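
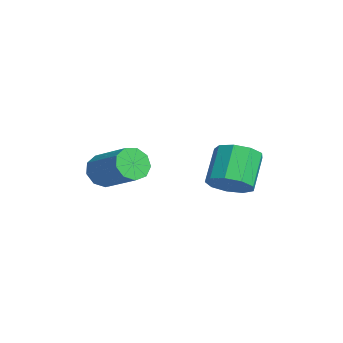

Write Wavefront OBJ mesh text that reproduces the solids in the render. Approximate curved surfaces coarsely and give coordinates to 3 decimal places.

v -4.143 -4.175 -3.574
v -3.587 -4.694 -4.036
v -1.881 -3.764 -3.028
v -2.437 -3.245 -2.566
v -3.69 -4.177 -4.34
v -1.983 -3.246 -3.332
v -4.005 -3.659 -4.285
v -2.298 -2.728 -3.277
v -4.385 -3.382 -3.898
v -2.678 -2.451 -2.89
v -4.651 -3.477 -3.359
v -2.945 -2.546 -2.351
v -4.68 -3.898 -2.921
v -2.974 -2.968 -1.912
v -4.458 -4.45 -2.788
v -2.751 -3.519 -1.78
v -4.089 -4.872 -3.023
v -2.382 -3.941 -2.015
v -3.745 -4.969 -3.516
v -2.038 -4.038 -2.508
v -0.316 0.298 -3.28
v 0.518 0.567 -2.739
v -0.59 1.231 -1.359
v -1.424 0.962 -1.9
v 0.319 1.1 -3.155
v -0.789 1.763 -1.776
v -0.177 1.257 -3.63
v -1.286 1.921 -2.25
v -0.738 0.966 -3.94
v -1.847 1.629 -2.561
v -1.102 0.362 -3.942
v -2.21 1.026 -2.563
v -1.097 -0.271 -3.634
v -2.206 0.392 -2.255
v -0.727 -0.638 -3.16
v -1.836 0.025 -1.781
v -0.164 -0.567 -2.742
v -1.273 0.096 -1.363
v 0.327 -0.091 -2.576
v -0.781 0.572 -1.196
f 2 1 5
f 2 5 3
f 3 5 6
f 3 6 4
f 5 1 7
f 5 7 6
f 6 7 8
f 6 8 4
f 7 1 9
f 7 9 8
f 8 9 10
f 8 10 4
f 9 1 11
f 9 11 10
f 10 11 12
f 10 12 4
f 11 1 13
f 11 13 12
f 12 13 14
f 12 14 4
f 13 1 15
f 13 15 14
f 14 15 16
f 14 16 4
f 15 1 17
f 15 17 16
f 16 17 18
f 16 18 4
f 17 1 19
f 17 19 18
f 18 19 20
f 18 20 4
f 19 1 2
f 19 2 20
f 20 2 3
f 20 3 4
f 22 21 25
f 22 25 23
f 23 25 26
f 23 26 24
f 25 21 27
f 25 27 26
f 26 27 28
f 26 28 24
f 27 21 29
f 27 29 28
f 28 29 30
f 28 30 24
f 29 21 31
f 29 31 30
f 30 31 32
f 30 32 24
f 31 21 33
f 31 33 32
f 32 33 34
f 32 34 24
f 33 21 35
f 33 35 34
f 34 35 36
f 34 36 24
f 35 21 37
f 35 37 36
f 36 37 38
f 36 38 24
f 37 21 39
f 37 39 38
f 38 39 40
f 38 40 24
f 39 21 22
f 39 22 40
f 40 22 23
f 40 23 24



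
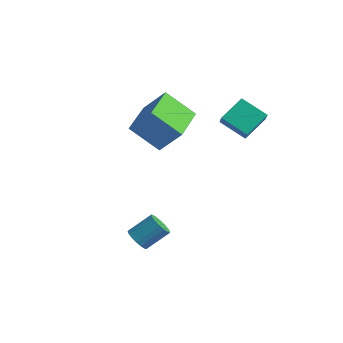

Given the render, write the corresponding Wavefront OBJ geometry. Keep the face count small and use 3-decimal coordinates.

v 3.092 2.562 2.061
v 1.865 2.393 2.715
v 3.301 3.746 2.759
v 2.074 3.577 3.413
v 3.486 2.123 2.687
v 2.259 1.954 3.341
v 3.695 3.307 3.385
v 2.468 3.138 4.039
v -1.152 -0.034 2.377
v -0.168 0.259 3.591
v -1.828 1.857 2.469
v -0.844 2.149 3.683
v 0.104 0.471 1.237
v 1.088 0.763 2.451
v -0.572 2.361 1.329
v 0.412 2.654 2.543
v 0.956 -2.2 -2.618
v 1.5 -2.423 -2.779
v 2.088 -1.564 -1.984
v 1.544 -1.34 -1.822
v 1.459 -2.226 -2.961
v 2.047 -1.367 -2.166
v 1.318 -2.024 -3.076
v 1.906 -1.165 -2.281
v 1.106 -1.856 -3.099
v 1.694 -0.997 -2.304
v 0.864 -1.757 -3.027
v 1.452 -0.898 -2.232
v 0.64 -1.745 -2.874
v 1.228 -0.886 -2.079
v 0.478 -1.824 -2.67
v 1.066 -0.965 -1.875
v 0.412 -1.976 -2.456
v 1 -1.117 -1.661
v 0.453 -2.173 -2.274
v 1.041 -1.314 -1.479
v 0.594 -2.375 -2.159
v 1.182 -1.516 -1.364
v 0.806 -2.543 -2.136
v 1.394 -1.684 -1.341
v 1.048 -2.642 -2.208
v 1.636 -1.783 -1.413
v 1.272 -2.654 -2.361
v 1.86 -1.795 -1.566
v 1.434 -2.575 -2.565
v 2.022 -1.716 -1.77
f 2 4 1
f 5 2 1
f 1 4 3
f 3 5 1
f 2 8 4
f 6 2 5
f 6 8 2
f 4 8 3
f 7 5 3
f 3 8 7
f 7 6 5
f 8 6 7
f 10 12 9
f 13 10 9
f 9 12 11
f 11 13 9
f 10 16 12
f 14 10 13
f 14 16 10
f 12 16 11
f 15 13 11
f 11 16 15
f 15 14 13
f 16 14 15
f 18 17 21
f 18 21 19
f 19 21 22
f 19 22 20
f 21 17 23
f 21 23 22
f 22 23 24
f 22 24 20
f 23 17 25
f 23 25 24
f 24 25 26
f 24 26 20
f 25 17 27
f 25 27 26
f 26 27 28
f 26 28 20
f 27 17 29
f 27 29 28
f 28 29 30
f 28 30 20
f 29 17 31
f 29 31 30
f 30 31 32
f 30 32 20
f 31 17 33
f 31 33 32
f 32 33 34
f 32 34 20
f 33 17 35
f 33 35 34
f 34 35 36
f 34 36 20
f 35 17 37
f 35 37 36
f 36 37 38
f 36 38 20
f 37 17 39
f 37 39 38
f 38 39 40
f 38 40 20
f 39 17 41
f 39 41 40
f 40 41 42
f 40 42 20
f 41 17 43
f 41 43 42
f 42 43 44
f 42 44 20
f 43 17 45
f 43 45 44
f 44 45 46
f 44 46 20
f 45 17 18
f 45 18 46
f 46 18 19
f 46 19 20



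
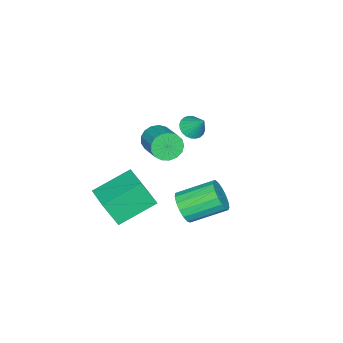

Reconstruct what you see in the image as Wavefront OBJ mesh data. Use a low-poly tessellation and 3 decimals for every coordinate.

v 0.463 -3.277 3
v 0.876 -3.315 2.424
v 1.81 -2.261 3.023
v 1.397 -2.223 3.6
v 0.651 -3.072 2.347
v 1.585 -2.018 2.946
v 0.384 -2.876 2.42
v 1.317 -1.822 3.019
v 0.134 -2.772 2.625
v 1.067 -1.718 3.225
v -0.04 -2.784 2.917
v 0.893 -1.73 3.516
v -0.099 -2.908 3.228
v 0.834 -1.854 3.827
v -0.029 -3.117 3.486
v 0.904 -2.063 4.085
v 0.154 -3.363 3.634
v 1.087 -2.309 4.233
v 0.408 -3.589 3.636
v 1.341 -2.535 4.235
v 0.674 -3.743 3.492
v 1.607 -2.689 4.092
v 0.892 -3.791 3.236
v 1.826 -2.737 3.836
v 1.012 -3.721 2.926
v 1.946 -2.667 3.525
v 1.007 -3.549 2.633
v 1.94 -2.495 3.232
v 2.865 -4.228 -0.365
v 3.131 -4.833 0.892
v 1.453 -3.212 0.423
v 1.719 -3.817 1.68
v 3.841 -3.123 -0.04
v 4.107 -3.728 1.217
v 2.429 -2.107 0.748
v 2.695 -2.712 2.005
v 1.298 -1.539 -0.164
v 1.777 -1.583 0.476
v 0.901 -0.265 1.223
v 0.422 -0.221 0.584
v 1.954 -1.334 0.245
v 1.079 -0.016 0.992
v 1.982 -1.133 -0.079
v 1.106 0.186 0.668
v 1.852 -1.024 -0.422
v 0.977 0.294 0.325
v 1.596 -1.033 -0.707
v 0.72 0.285 0.04
v 1.271 -1.158 -0.867
v 0.395 0.16 -0.12
v 0.953 -1.371 -0.865
v 0.077 -0.053 -0.118
v 0.713 -1.622 -0.703
v -0.163 -0.304 0.044
v 0.608 -1.854 -0.418
v -0.268 -0.536 0.329
v 0.66 -2.014 -0.074
v -0.216 -0.696 0.673
v 0.859 -2.065 0.25
v -0.017 -0.747 0.997
v 1.158 -1.996 0.478
v 0.282 -0.678 1.225
v 1.489 -1.822 0.56
v 0.613 -0.504 1.307
v -2.279 -3.138 1.852
v -1.678 -3.289 1.836
v -2.081 -2.442 2.708
v -1.683 -3.1 1.684
v -1.779 -2.918 1.558
v -1.951 -2.768 1.477
v -2.173 -2.676 1.452
v -2.412 -2.653 1.489
v -2.629 -2.704 1.581
v -2.794 -2.821 1.714
v -2.88 -2.987 1.868
v -2.874 -3.175 2.02
v -2.778 -3.358 2.146
v -2.606 -3.507 2.228
v -2.384 -3.6 2.252
v -2.146 -3.622 2.215
v -1.928 -3.571 2.123
v -1.764 -3.454 1.99
f 2 1 5
f 2 5 3
f 3 5 6
f 3 6 4
f 5 1 7
f 5 7 6
f 6 7 8
f 6 8 4
f 7 1 9
f 7 9 8
f 8 9 10
f 8 10 4
f 9 1 11
f 9 11 10
f 10 11 12
f 10 12 4
f 11 1 13
f 11 13 12
f 12 13 14
f 12 14 4
f 13 1 15
f 13 15 14
f 14 15 16
f 14 16 4
f 15 1 17
f 15 17 16
f 16 17 18
f 16 18 4
f 17 1 19
f 17 19 18
f 18 19 20
f 18 20 4
f 19 1 21
f 19 21 20
f 20 21 22
f 20 22 4
f 21 1 23
f 21 23 22
f 22 23 24
f 22 24 4
f 23 1 25
f 23 25 24
f 24 25 26
f 24 26 4
f 25 1 27
f 25 27 26
f 26 27 28
f 26 28 4
f 27 1 2
f 27 2 28
f 28 2 3
f 28 3 4
f 30 32 29
f 33 30 29
f 29 32 31
f 31 33 29
f 30 36 32
f 34 30 33
f 34 36 30
f 32 36 31
f 35 33 31
f 31 36 35
f 35 34 33
f 36 34 35
f 38 37 41
f 38 41 39
f 39 41 42
f 39 42 40
f 41 37 43
f 41 43 42
f 42 43 44
f 42 44 40
f 43 37 45
f 43 45 44
f 44 45 46
f 44 46 40
f 45 37 47
f 45 47 46
f 46 47 48
f 46 48 40
f 47 37 49
f 47 49 48
f 48 49 50
f 48 50 40
f 49 37 51
f 49 51 50
f 50 51 52
f 50 52 40
f 51 37 53
f 51 53 52
f 52 53 54
f 52 54 40
f 53 37 55
f 53 55 54
f 54 55 56
f 54 56 40
f 55 37 57
f 55 57 56
f 56 57 58
f 56 58 40
f 57 37 59
f 57 59 58
f 58 59 60
f 58 60 40
f 59 37 61
f 59 61 60
f 60 61 62
f 60 62 40
f 61 37 63
f 61 63 62
f 62 63 64
f 62 64 40
f 63 37 38
f 63 38 64
f 64 38 39
f 64 39 40
f 66 65 68
f 66 68 67
f 68 65 69
f 68 69 67
f 69 65 70
f 69 70 67
f 70 65 71
f 70 71 67
f 71 65 72
f 71 72 67
f 72 65 73
f 72 73 67
f 73 65 74
f 73 74 67
f 74 65 75
f 74 75 67
f 75 65 76
f 75 76 67
f 76 65 77
f 76 77 67
f 77 65 78
f 77 78 67
f 78 65 79
f 78 79 67
f 79 65 80
f 79 80 67
f 80 65 81
f 80 81 67
f 81 65 82
f 81 82 67
f 82 65 66
f 82 66 67



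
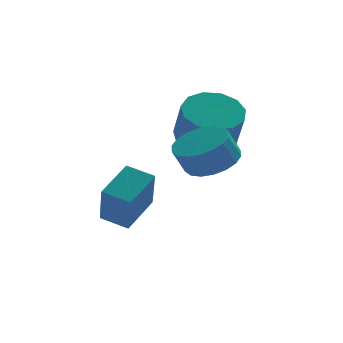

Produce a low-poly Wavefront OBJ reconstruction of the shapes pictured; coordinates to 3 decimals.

v -1.403 -1.519 -0.262
v -0.911 -0.813 0.116
v -1.346 -0.994 1.02
v -1.837 -1.701 0.642
v -1.261 -0.624 -0.014
v -1.696 -0.805 0.89
v -1.639 -0.612 -0.194
v -2.074 -0.794 0.711
v -1.97 -0.78 -0.387
v -2.405 -0.961 0.518
v -2.188 -1.094 -0.555
v -2.623 -1.276 0.35
v -2.251 -1.493 -0.665
v -2.686 -1.674 0.239
v -2.146 -1.897 -0.696
v -2.581 -2.078 0.209
v -1.894 -2.226 -0.64
v -2.329 -2.407 0.264
v -1.544 -2.415 -0.51
v -1.979 -2.596 0.394
v -1.166 -2.426 -0.331
v -1.601 -2.608 0.574
v -0.835 -2.259 -0.138
v -1.27 -2.44 0.767
v -0.617 -1.944 0.03
v -1.052 -2.126 0.935
v -0.554 -1.546 0.141
v -0.989 -1.727 1.045
v -0.659 -1.142 0.171
v -1.094 -1.323 1.076
v -3.78 0.012 -3.573
v -3.853 -0.951 -2.077
v -4.601 0.552 -3.265
v -4.674 -0.411 -1.769
v -2.846 1.031 -2.871
v -2.919 0.068 -1.375
v -3.667 1.571 -2.563
v -3.74 0.608 -1.067
v -1.039 1.513 -0.247
v -0.17 2.045 0.006
v -0.072 1.238 1.361
v -0.941 0.707 1.107
v -0.624 2.355 0.224
v -0.526 1.548 1.579
v -1.211 2.398 0.292
v -1.112 1.591 1.647
v -1.742 2.16 0.188
v -1.644 1.353 1.543
v -2.051 1.717 -0.053
v -1.953 0.91 1.302
v -2.038 1.209 -0.357
v -1.94 0.402 0.998
v -1.708 0.798 -0.625
v -1.61 -0.009 0.73
v -1.166 0.614 -0.774
v -1.068 -0.193 0.581
v -0.583 0.716 -0.756
v -0.485 -0.091 0.599
v -0.145 1.071 -0.576
v -0.047 0.264 0.779
v 0.009 1.566 -0.292
v 0.107 0.759 1.063
f 2 1 5
f 2 5 3
f 3 5 6
f 3 6 4
f 5 1 7
f 5 7 6
f 6 7 8
f 6 8 4
f 7 1 9
f 7 9 8
f 8 9 10
f 8 10 4
f 9 1 11
f 9 11 10
f 10 11 12
f 10 12 4
f 11 1 13
f 11 13 12
f 12 13 14
f 12 14 4
f 13 1 15
f 13 15 14
f 14 15 16
f 14 16 4
f 15 1 17
f 15 17 16
f 16 17 18
f 16 18 4
f 17 1 19
f 17 19 18
f 18 19 20
f 18 20 4
f 19 1 21
f 19 21 20
f 20 21 22
f 20 22 4
f 21 1 23
f 21 23 22
f 22 23 24
f 22 24 4
f 23 1 25
f 23 25 24
f 24 25 26
f 24 26 4
f 25 1 27
f 25 27 26
f 26 27 28
f 26 28 4
f 27 1 29
f 27 29 28
f 28 29 30
f 28 30 4
f 29 1 2
f 29 2 30
f 30 2 3
f 30 3 4
f 32 34 31
f 35 32 31
f 31 34 33
f 33 35 31
f 32 38 34
f 36 32 35
f 36 38 32
f 34 38 33
f 37 35 33
f 33 38 37
f 37 36 35
f 38 36 37
f 40 39 43
f 40 43 41
f 41 43 44
f 41 44 42
f 43 39 45
f 43 45 44
f 44 45 46
f 44 46 42
f 45 39 47
f 45 47 46
f 46 47 48
f 46 48 42
f 47 39 49
f 47 49 48
f 48 49 50
f 48 50 42
f 49 39 51
f 49 51 50
f 50 51 52
f 50 52 42
f 51 39 53
f 51 53 52
f 52 53 54
f 52 54 42
f 53 39 55
f 53 55 54
f 54 55 56
f 54 56 42
f 55 39 57
f 55 57 56
f 56 57 58
f 56 58 42
f 57 39 59
f 57 59 58
f 58 59 60
f 58 60 42
f 59 39 61
f 59 61 60
f 60 61 62
f 60 62 42
f 61 39 40
f 61 40 62
f 62 40 41
f 62 41 42



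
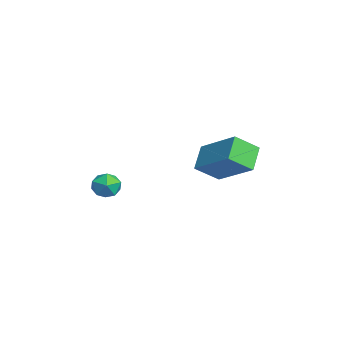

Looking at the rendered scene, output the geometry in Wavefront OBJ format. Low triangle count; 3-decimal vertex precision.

v 0.908 -1.891 -1.123
v 1.505 -2.178 -1.149
v 0.555 -2.682 -0.491
v 1.152 -2.969 -0.517
v 1.073 -2.396 -0.192
v 1.291 -1.908 -0.583
v 0.769 -2.952 -1.057
v 0.987 -2.464 -1.448
v 1.419 -2.834 -1.108
v 1.606 -2.49 -0.573
v 0.454 -2.37 -1.067
v 0.641 -2.026 -0.532
v 0.204 2.226 -0.073
v 0.364 1.259 0.636
v 1.618 3.215 0.956
v 1.778 2.248 1.666
v 1.042 1.812 -0.826
v 1.202 0.845 -0.116
v 2.456 2.801 0.204
v 2.616 1.834 0.913
f 1 12 6
f 1 6 2
f 1 2 8
f 1 8 11
f 1 11 12
f 2 6 10
f 6 12 5
f 12 11 3
f 11 8 7
f 8 2 9
f 4 10 5
f 4 5 3
f 4 3 7
f 4 7 9
f 4 9 10
f 5 10 6
f 3 5 12
f 7 3 11
f 9 7 8
f 10 9 2
f 14 16 13
f 17 14 13
f 13 16 15
f 15 17 13
f 14 20 16
f 18 14 17
f 18 20 14
f 16 20 15
f 19 17 15
f 15 20 19
f 19 18 17
f 20 18 19



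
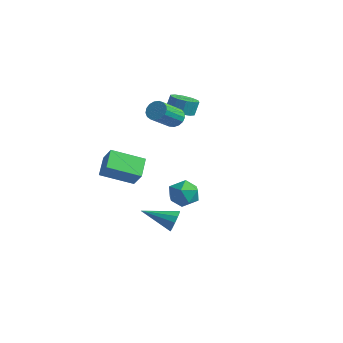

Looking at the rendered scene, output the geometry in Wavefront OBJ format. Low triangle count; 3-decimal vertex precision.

v -1.633 1.287 3.079
v -1.04 1.097 2.738
v -0.874 -0.437 3.88
v -1.467 -0.247 4.221
v -0.929 1.296 2.989
v -0.763 -0.238 4.132
v -0.979 1.494 3.261
v -0.813 -0.04 4.404
v -1.179 1.644 3.492
v -1.013 0.11 4.634
v -1.483 1.712 3.627
v -1.317 0.178 4.77
v -1.821 1.683 3.637
v -1.655 0.149 4.78
v -2.116 1.563 3.519
v -1.951 0.029 4.662
v -2.301 1.38 3.3
v -2.135 -0.154 4.443
v -2.332 1.176 3.031
v -2.167 -0.358 4.173
v -2.204 0.997 2.772
v -2.038 -0.537 3.915
v -1.944 0.884 2.583
v -1.778 -0.65 3.726
v -1.613 0.864 2.508
v -1.448 -0.67 3.651
v -1.287 0.941 2.564
v -1.121 -0.593 3.707
v -3.566 3.463 2.145
v -2.815 3.924 1.959
v -2.804 4.298 2.929
v -3.554 3.837 3.115
v -3.251 4.249 1.839
v -3.24 4.622 2.81
v -3.806 4.274 1.836
v -3.795 4.647 2.806
v -4.27 3.989 1.951
v -4.259 4.362 2.921
v -4.465 3.503 2.14
v -4.454 3.876 3.11
v -4.316 3.002 2.331
v -4.305 3.376 3.301
v -3.88 2.678 2.45
v -3.869 3.051 3.421
v -3.325 2.653 2.454
v -3.314 3.026 3.424
v -2.861 2.938 2.339
v -2.85 3.311 3.309
v -2.666 3.424 2.15
v -2.655 3.797 3.12
v 3.289 -2.242 -0.034
v 3.7 -1.903 0.799
v 3.68 -3.737 0.381
v 4.091 -3.398 1.214
v 3.111 -3.36 1.096
v 2.869 -2.437 0.84
v 4.511 -3.203 0.34
v 4.269 -2.28 0.084
v 4.456 -2.497 1.03
v 3.59 -2.594 1.497
v 3.79 -3.046 -0.317
v 2.924 -3.143 0.15
v -1.191 -4.699 0.731
v -1.95 -3.739 1.452
v -0.016 -3.175 -0.059
v -0.774 -2.216 0.662
v -0.406 -4.804 1.698
v -1.164 -3.845 2.419
v 0.77 -3.281 0.908
v 0.011 -2.321 1.629
v 0.735 -0.782 -3.679
v 1.149 -0.95 -3.052
v -0.795 -2.018 -3.001
v 0.883 -0.568 -2.954
v 0.561 -0.267 -3.134
v 0.305 -0.163 -3.521
v 0.213 -0.296 -3.969
v 0.321 -0.614 -4.306
v 0.587 -0.997 -4.404
v 0.909 -1.297 -4.224
v 1.165 -1.401 -3.837
v 1.256 -1.269 -3.389
f 2 1 5
f 2 5 3
f 3 5 6
f 3 6 4
f 5 1 7
f 5 7 6
f 6 7 8
f 6 8 4
f 7 1 9
f 7 9 8
f 8 9 10
f 8 10 4
f 9 1 11
f 9 11 10
f 10 11 12
f 10 12 4
f 11 1 13
f 11 13 12
f 12 13 14
f 12 14 4
f 13 1 15
f 13 15 14
f 14 15 16
f 14 16 4
f 15 1 17
f 15 17 16
f 16 17 18
f 16 18 4
f 17 1 19
f 17 19 18
f 18 19 20
f 18 20 4
f 19 1 21
f 19 21 20
f 20 21 22
f 20 22 4
f 21 1 23
f 21 23 22
f 22 23 24
f 22 24 4
f 23 1 25
f 23 25 24
f 24 25 26
f 24 26 4
f 25 1 27
f 25 27 26
f 26 27 28
f 26 28 4
f 27 1 2
f 27 2 28
f 28 2 3
f 28 3 4
f 30 29 33
f 30 33 31
f 31 33 34
f 31 34 32
f 33 29 35
f 33 35 34
f 34 35 36
f 34 36 32
f 35 29 37
f 35 37 36
f 36 37 38
f 36 38 32
f 37 29 39
f 37 39 38
f 38 39 40
f 38 40 32
f 39 29 41
f 39 41 40
f 40 41 42
f 40 42 32
f 41 29 43
f 41 43 42
f 42 43 44
f 42 44 32
f 43 29 45
f 43 45 44
f 44 45 46
f 44 46 32
f 45 29 47
f 45 47 46
f 46 47 48
f 46 48 32
f 47 29 49
f 47 49 48
f 48 49 50
f 48 50 32
f 49 29 30
f 49 30 50
f 50 30 31
f 50 31 32
f 51 62 56
f 51 56 52
f 51 52 58
f 51 58 61
f 51 61 62
f 52 56 60
f 56 62 55
f 62 61 53
f 61 58 57
f 58 52 59
f 54 60 55
f 54 55 53
f 54 53 57
f 54 57 59
f 54 59 60
f 55 60 56
f 53 55 62
f 57 53 61
f 59 57 58
f 60 59 52
f 64 66 63
f 67 64 63
f 63 66 65
f 65 67 63
f 64 70 66
f 68 64 67
f 68 70 64
f 66 70 65
f 69 67 65
f 65 70 69
f 69 68 67
f 70 68 69
f 72 71 74
f 72 74 73
f 74 71 75
f 74 75 73
f 75 71 76
f 75 76 73
f 76 71 77
f 76 77 73
f 77 71 78
f 77 78 73
f 78 71 79
f 78 79 73
f 79 71 80
f 79 80 73
f 80 71 81
f 80 81 73
f 81 71 82
f 81 82 73
f 82 71 72
f 82 72 73



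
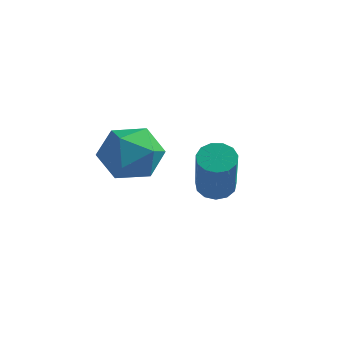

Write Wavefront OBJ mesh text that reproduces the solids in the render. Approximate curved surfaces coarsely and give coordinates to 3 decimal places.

v 1.875 4.417 0.697
v 2.328 4.743 0.74
v 2.918 3.71 2.385
v 2.465 3.383 2.343
v 2.102 4.883 0.909
v 2.691 3.85 2.554
v 1.803 4.875 1.011
v 2.393 3.842 2.656
v 1.528 4.721 1.013
v 2.117 3.688 2.659
v 1.362 4.471 0.916
v 1.952 3.438 2.561
v 1.36 4.203 0.748
v 1.949 3.17 2.393
v 1.521 4.004 0.565
v 2.111 2.97 2.21
v 1.795 3.935 0.424
v 2.384 2.902 2.069
v 2.094 4.019 0.369
v 2.683 2.986 2.014
v 2.324 4.229 0.419
v 2.913 3.196 2.064
v 2.411 4.499 0.557
v 3.001 3.466 2.202
v 0.795 2.246 3.108
v 1.285 1.797 3.797
v 0.835 0.963 2.243
v 1.325 0.514 2.932
v 0.408 0.747 3.072
v 0.383 1.54 3.607
v 1.737 1.22 2.433
v 1.712 2.013 2.968
v 1.867 1.163 3.38
v 1.046 0.871 3.774
v 1.074 1.889 2.266
v 0.253 1.597 2.66
f 2 1 5
f 2 5 3
f 3 5 6
f 3 6 4
f 5 1 7
f 5 7 6
f 6 7 8
f 6 8 4
f 7 1 9
f 7 9 8
f 8 9 10
f 8 10 4
f 9 1 11
f 9 11 10
f 10 11 12
f 10 12 4
f 11 1 13
f 11 13 12
f 12 13 14
f 12 14 4
f 13 1 15
f 13 15 14
f 14 15 16
f 14 16 4
f 15 1 17
f 15 17 16
f 16 17 18
f 16 18 4
f 17 1 19
f 17 19 18
f 18 19 20
f 18 20 4
f 19 1 21
f 19 21 20
f 20 21 22
f 20 22 4
f 21 1 23
f 21 23 22
f 22 23 24
f 22 24 4
f 23 1 2
f 23 2 24
f 24 2 3
f 24 3 4
f 25 36 30
f 25 30 26
f 25 26 32
f 25 32 35
f 25 35 36
f 26 30 34
f 30 36 29
f 36 35 27
f 35 32 31
f 32 26 33
f 28 34 29
f 28 29 27
f 28 27 31
f 28 31 33
f 28 33 34
f 29 34 30
f 27 29 36
f 31 27 35
f 33 31 32
f 34 33 26



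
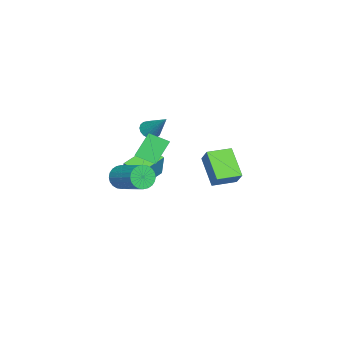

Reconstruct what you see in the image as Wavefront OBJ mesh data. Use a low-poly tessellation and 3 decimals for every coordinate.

v -0.008 -0.603 1.994
v 0.756 -0.397 2.424
v -0.035 0.542 1.494
v 0.728 0.748 1.925
v 0.872 -1.148 0.695
v 1.635 -0.942 1.126
v 0.844 -0.003 0.196
v 1.608 0.203 0.626
v 2.044 -1.551 -0.374
v 2.59 -1.654 -0.936
v 3.742 -0.172 -0.088
v 3.196 -0.069 0.474
v 2.41 -1.44 -1.065
v 3.562 0.042 -0.217
v 2.174 -1.243 -1.09
v 3.326 0.24 -0.241
v 1.919 -1.092 -1.005
v 3.071 0.39 -0.157
v 1.682 -1.012 -0.824
v 2.834 0.47 0.024
v 1.501 -1.014 -0.575
v 2.653 0.468 0.273
v 1.402 -1.097 -0.295
v 2.554 0.385 0.553
v 1.401 -1.25 -0.028
v 2.553 0.232 0.821
v 1.498 -1.448 0.188
v 2.65 0.034 1.036
v 1.678 -1.662 0.317
v 2.83 -0.18 1.165
v 1.914 -1.86 0.341
v 3.066 -0.377 1.19
v 2.169 -2.01 0.257
v 3.321 -0.528 1.105
v 2.406 -2.09 0.076
v 3.558 -0.608 0.924
v 2.587 -2.088 -0.173
v 3.739 -0.606 0.675
v 2.686 -2.005 -0.453
v 3.838 -0.523 0.395
v 2.687 -1.852 -0.721
v 3.839 -0.37 0.128
v -1.898 -1.031 1.225
v -1.479 -0.783 0.794
v -1.182 0.071 2.555
v -1.708 -0.607 0.771
v -1.974 -0.515 0.838
v -2.225 -0.525 0.981
v -2.411 -0.636 1.173
v -2.495 -0.825 1.375
v -2.462 -1.055 1.548
v -2.316 -1.28 1.656
v -2.088 -1.456 1.679
v -1.822 -1.548 1.612
v -1.571 -1.538 1.469
v -1.384 -1.427 1.277
v -1.3 -1.238 1.075
v -1.334 -1.008 0.902
v -5.206 -2.212 -3.426
v -4.744 -1.967 -1.871
v -4.719 -1.106 -3.745
v -4.257 -0.861 -2.19
v -3.443 -3.099 -3.81
v -2.981 -2.854 -2.255
v -2.956 -1.993 -4.129
v -2.494 -1.748 -2.574
v 0.345 2.939 -1.363
v -0.899 2.082 -0.068
v -0.457 4.123 -1.35
v -1.701 3.266 -0.055
v 1.001 3.374 -0.445
v -0.243 2.517 0.85
v 0.199 4.558 -0.432
v -1.045 3.701 0.863
f 2 4 1
f 5 2 1
f 1 4 3
f 3 5 1
f 2 8 4
f 6 2 5
f 6 8 2
f 4 8 3
f 7 5 3
f 3 8 7
f 7 6 5
f 8 6 7
f 10 9 13
f 10 13 11
f 11 13 14
f 11 14 12
f 13 9 15
f 13 15 14
f 14 15 16
f 14 16 12
f 15 9 17
f 15 17 16
f 16 17 18
f 16 18 12
f 17 9 19
f 17 19 18
f 18 19 20
f 18 20 12
f 19 9 21
f 19 21 20
f 20 21 22
f 20 22 12
f 21 9 23
f 21 23 22
f 22 23 24
f 22 24 12
f 23 9 25
f 23 25 24
f 24 25 26
f 24 26 12
f 25 9 27
f 25 27 26
f 26 27 28
f 26 28 12
f 27 9 29
f 27 29 28
f 28 29 30
f 28 30 12
f 29 9 31
f 29 31 30
f 30 31 32
f 30 32 12
f 31 9 33
f 31 33 32
f 32 33 34
f 32 34 12
f 33 9 35
f 33 35 34
f 34 35 36
f 34 36 12
f 35 9 37
f 35 37 36
f 36 37 38
f 36 38 12
f 37 9 39
f 37 39 38
f 38 39 40
f 38 40 12
f 39 9 41
f 39 41 40
f 40 41 42
f 40 42 12
f 41 9 10
f 41 10 42
f 42 10 11
f 42 11 12
f 44 43 46
f 44 46 45
f 46 43 47
f 46 47 45
f 47 43 48
f 47 48 45
f 48 43 49
f 48 49 45
f 49 43 50
f 49 50 45
f 50 43 51
f 50 51 45
f 51 43 52
f 51 52 45
f 52 43 53
f 52 53 45
f 53 43 54
f 53 54 45
f 54 43 55
f 54 55 45
f 55 43 56
f 55 56 45
f 56 43 57
f 56 57 45
f 57 43 58
f 57 58 45
f 58 43 44
f 58 44 45
f 60 62 59
f 63 60 59
f 59 62 61
f 61 63 59
f 60 66 62
f 64 60 63
f 64 66 60
f 62 66 61
f 65 63 61
f 61 66 65
f 65 64 63
f 66 64 65
f 68 70 67
f 71 68 67
f 67 70 69
f 69 71 67
f 68 74 70
f 72 68 71
f 72 74 68
f 70 74 69
f 73 71 69
f 69 74 73
f 73 72 71
f 74 72 73



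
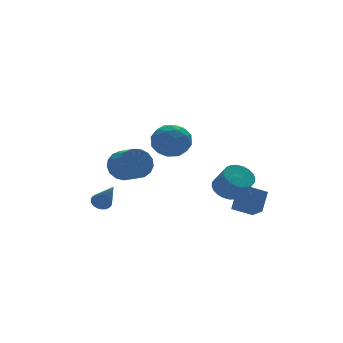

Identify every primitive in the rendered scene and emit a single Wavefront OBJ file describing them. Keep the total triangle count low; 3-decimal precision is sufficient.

v -3.62 -0.615 1.674
v -3.167 -0.241 2.459
v -3.128 -1.532 3.051
v -3.58 -1.905 2.266
v -3.623 -0.207 2.566
v -3.583 -1.497 3.157
v -4.078 -0.266 2.467
v -4.038 -1.556 3.058
v -4.428 -0.405 2.188
v -4.388 -1.695 2.779
v -4.593 -0.592 1.79
v -4.553 -1.882 2.381
v -4.535 -0.784 1.367
v -4.495 -2.074 1.958
v -4.267 -0.937 1.013
v -4.227 -2.228 1.604
v -3.851 -1.017 0.811
v -3.812 -2.308 1.402
v -3.382 -1.005 0.807
v -3.343 -2.295 1.398
v -2.968 -0.903 1.002
v -2.928 -2.193 1.593
v -2.703 -0.735 1.351
v -2.663 -2.025 1.942
v -2.648 -0.539 1.773
v -2.608 -1.83 2.364
v -2.815 -0.361 2.174
v -2.776 -1.652 2.765
v 1.356 -2.699 -0.247
v 2.249 -2.595 -0.294
v 2.417 -3.497 0.879
v 1.524 -3.601 0.927
v 2.161 -2.331 -0.079
v 2.328 -3.234 1.094
v 1.95 -2.124 0.11
v 2.118 -3.027 1.284
v 1.649 -2.004 0.245
v 1.817 -2.907 1.419
v 1.303 -1.99 0.306
v 1.471 -2.893 1.479
v 0.965 -2.084 0.282
v 1.133 -2.986 1.455
v 0.687 -2.271 0.178
v 0.855 -3.174 1.351
v 0.511 -2.524 0.009
v 0.679 -3.426 1.182
v 0.463 -2.803 -0.199
v 0.631 -3.705 0.974
v 0.552 -3.066 -0.414
v 0.719 -3.969 0.759
v 0.762 -3.273 -0.604
v 0.93 -4.176 0.57
v 1.063 -3.393 -0.739
v 1.231 -4.296 0.435
v 1.409 -3.407 -0.799
v 1.577 -4.31 0.374
v 1.747 -3.314 -0.775
v 1.915 -4.216 0.398
v 2.025 -3.126 -0.671
v 2.193 -4.029 0.502
v 2.201 -2.874 -0.502
v 2.369 -3.776 0.671
v -1.592 -1.235 4.353
v -0.605 -1.732 4.048
v -2.415 -1.948 2.852
v -1.428 -2.445 2.547
v -1.995 -2.816 3.471
v -1.487 -2.375 4.399
v -1.533 -1.305 2.501
v -1.025 -0.864 3.429
v -0.569 -1.775 2.904
v -0.855 -2.709 3.503
v -2.165 -0.971 3.397
v -2.451 -1.905 3.996
v -1.026 -1.421 4.333
v -1.994 -2.259 2.567
v -2.327 -2.477 3.111
v -1.747 -2.769 2.932
v -1.545 -1.799 4.539
v -0.965 -2.091 4.36
v -1.782 -2.728 4.02
v -2.055 -1.589 2.54
v -1.475 -1.881 2.361
v -1.273 -0.911 3.968
v -0.693 -1.203 3.789
v -1.238 -0.952 2.88
v -0.425 -1.739 3.481
v -0.909 -2.158 2.598
v -0.97 -1.487 2.571
v -0.672 -1.229 3.116
v -0.593 -2.288 3.833
v -1.077 -2.707 2.951
v -1.41 -2.925 3.494
v -1.111 -2.666 4.039
v -0.572 -2.313 3.16
v -1.943 -0.973 3.949
v -2.427 -1.392 3.067
v -1.909 -1.014 2.861
v -1.61 -0.755 3.406
v -2.111 -1.522 4.302
v -2.595 -1.941 3.419
v -2.348 -2.451 3.784
v -2.05 -2.193 4.329
v -2.448 -1.367 3.74
v 3.503 -1.813 -3.03
v 3.446 -2.828 -2.355
v 2.418 -1.395 -2.495
v 2.361 -2.41 -1.82
v 4.259 -1.17 -2
v 4.202 -2.185 -1.325
v 3.174 -0.752 -1.465
v 3.117 -1.767 -0.79
v -2.625 3.857 -2.838
v -2.106 4.102 -2.633
v -2.615 2.463 -1.202
v -2.281 4.241 -2.513
v -2.515 4.314 -2.449
v -2.769 4.308 -2.453
v -2.997 4.224 -2.523
v -3.162 4.077 -2.648
v -3.234 3.891 -2.805
v -3.2 3.7 -2.968
v -3.067 3.536 -3.109
v -2.858 3.428 -3.203
v -2.609 3.393 -3.234
v -2.362 3.44 -3.196
v -2.161 3.558 -3.097
v -2.04 3.728 -2.952
v -2.021 3.921 -2.788
f 2 1 5
f 2 5 3
f 3 5 6
f 3 6 4
f 5 1 7
f 5 7 6
f 6 7 8
f 6 8 4
f 7 1 9
f 7 9 8
f 8 9 10
f 8 10 4
f 9 1 11
f 9 11 10
f 10 11 12
f 10 12 4
f 11 1 13
f 11 13 12
f 12 13 14
f 12 14 4
f 13 1 15
f 13 15 14
f 14 15 16
f 14 16 4
f 15 1 17
f 15 17 16
f 16 17 18
f 16 18 4
f 17 1 19
f 17 19 18
f 18 19 20
f 18 20 4
f 19 1 21
f 19 21 20
f 20 21 22
f 20 22 4
f 21 1 23
f 21 23 22
f 22 23 24
f 22 24 4
f 23 1 25
f 23 25 24
f 24 25 26
f 24 26 4
f 25 1 27
f 25 27 26
f 26 27 28
f 26 28 4
f 27 1 2
f 27 2 28
f 28 2 3
f 28 3 4
f 30 29 33
f 30 33 31
f 31 33 34
f 31 34 32
f 33 29 35
f 33 35 34
f 34 35 36
f 34 36 32
f 35 29 37
f 35 37 36
f 36 37 38
f 36 38 32
f 37 29 39
f 37 39 38
f 38 39 40
f 38 40 32
f 39 29 41
f 39 41 40
f 40 41 42
f 40 42 32
f 41 29 43
f 41 43 42
f 42 43 44
f 42 44 32
f 43 29 45
f 43 45 44
f 44 45 46
f 44 46 32
f 45 29 47
f 45 47 46
f 46 47 48
f 46 48 32
f 47 29 49
f 47 49 48
f 48 49 50
f 48 50 32
f 49 29 51
f 49 51 50
f 50 51 52
f 50 52 32
f 51 29 53
f 51 53 52
f 52 53 54
f 52 54 32
f 53 29 55
f 53 55 54
f 54 55 56
f 54 56 32
f 55 29 57
f 55 57 56
f 56 57 58
f 56 58 32
f 57 29 59
f 57 59 58
f 58 59 60
f 58 60 32
f 59 29 61
f 59 61 60
f 60 61 62
f 60 62 32
f 61 29 30
f 61 30 62
f 62 30 31
f 62 31 32
f 63 100 79
f 100 74 103
f 79 103 68
f 100 103 79
f 63 79 75
f 79 68 80
f 75 80 64
f 79 80 75
f 63 75 84
f 75 64 85
f 84 85 70
f 75 85 84
f 63 84 96
f 84 70 99
f 96 99 73
f 84 99 96
f 63 96 100
f 96 73 104
f 100 104 74
f 96 104 100
f 64 80 91
f 80 68 94
f 91 94 72
f 80 94 91
f 68 103 81
f 103 74 102
f 81 102 67
f 103 102 81
f 74 104 101
f 104 73 97
f 101 97 65
f 104 97 101
f 73 99 98
f 99 70 86
f 98 86 69
f 99 86 98
f 70 85 90
f 85 64 87
f 90 87 71
f 85 87 90
f 66 92 78
f 92 72 93
f 78 93 67
f 92 93 78
f 66 78 76
f 78 67 77
f 76 77 65
f 78 77 76
f 66 76 83
f 76 65 82
f 83 82 69
f 76 82 83
f 66 83 88
f 83 69 89
f 88 89 71
f 83 89 88
f 66 88 92
f 88 71 95
f 92 95 72
f 88 95 92
f 67 93 81
f 93 72 94
f 81 94 68
f 93 94 81
f 65 77 101
f 77 67 102
f 101 102 74
f 77 102 101
f 69 82 98
f 82 65 97
f 98 97 73
f 82 97 98
f 71 89 90
f 89 69 86
f 90 86 70
f 89 86 90
f 72 95 91
f 95 71 87
f 91 87 64
f 95 87 91
f 106 108 105
f 109 106 105
f 105 108 107
f 107 109 105
f 106 112 108
f 110 106 109
f 110 112 106
f 108 112 107
f 111 109 107
f 107 112 111
f 111 110 109
f 112 110 111
f 114 113 116
f 114 116 115
f 116 113 117
f 116 117 115
f 117 113 118
f 117 118 115
f 118 113 119
f 118 119 115
f 119 113 120
f 119 120 115
f 120 113 121
f 120 121 115
f 121 113 122
f 121 122 115
f 122 113 123
f 122 123 115
f 123 113 124
f 123 124 115
f 124 113 125
f 124 125 115
f 125 113 126
f 125 126 115
f 126 113 127
f 126 127 115
f 127 113 128
f 127 128 115
f 128 113 129
f 128 129 115
f 129 113 114
f 129 114 115



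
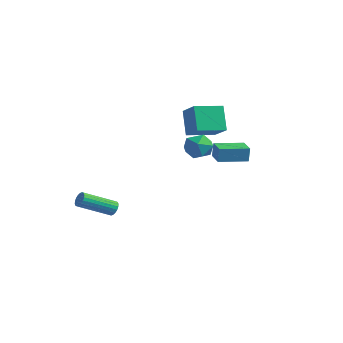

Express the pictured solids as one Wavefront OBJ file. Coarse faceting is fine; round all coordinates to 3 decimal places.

v 3.728 -0.531 3.894
v 4.055 -0.905 3.101
v 3.245 -1.895 4.339
v 3.572 -2.269 3.546
v 4.168 -1.949 4.192
v 4.466 -1.106 3.918
v 2.834 -1.694 3.522
v 3.132 -0.851 3.248
v 3.502 -1.624 2.871
v 4.327 -1.781 3.285
v 2.973 -1.019 4.155
v 3.798 -1.176 4.569
v -0.956 2.03 2.374
v -1.76 2.539 3.913
v -0.322 3.701 2.153
v -1.127 4.209 3.693
v 0.387 1.631 3.207
v -0.418 2.139 4.747
v 1.02 3.301 2.987
v 0.216 3.81 4.526
v 2.149 1.076 1.919
v 2.192 1.134 2.866
v 2.976 2.612 1.786
v 3.02 2.67 2.733
v 3.16 0.53 1.907
v 3.204 0.588 2.854
v 3.988 2.066 1.774
v 4.031 2.124 2.721
v -1.506 -2.945 -2.111
v -1.074 -2.982 -1.823
v -1.883 -4.752 -0.841
v -2.314 -4.715 -1.129
v -1.211 -2.848 -1.694
v -2.02 -4.618 -0.711
v -1.407 -2.733 -1.647
v -2.215 -4.503 -0.665
v -1.621 -2.66 -1.692
v -2.43 -4.43 -0.71
v -1.813 -2.643 -1.82
v -2.622 -4.413 -0.838
v -1.944 -2.686 -2.006
v -2.753 -4.457 -1.024
v -1.989 -2.781 -2.213
v -2.797 -4.551 -1.23
v -1.937 -2.908 -2.399
v -2.746 -4.678 -1.417
v -1.8 -3.042 -2.529
v -2.609 -4.812 -1.546
v -1.605 -3.157 -2.575
v -2.413 -4.927 -1.593
v -1.39 -3.23 -2.53
v -2.199 -5 -1.548
v -1.198 -3.247 -2.402
v -2.007 -5.017 -1.42
v -1.067 -3.203 -2.216
v -1.876 -4.974 -1.234
v -1.023 -3.109 -2.01
v -1.831 -4.879 -1.027
f 1 12 6
f 1 6 2
f 1 2 8
f 1 8 11
f 1 11 12
f 2 6 10
f 6 12 5
f 12 11 3
f 11 8 7
f 8 2 9
f 4 10 5
f 4 5 3
f 4 3 7
f 4 7 9
f 4 9 10
f 5 10 6
f 3 5 12
f 7 3 11
f 9 7 8
f 10 9 2
f 14 16 13
f 17 14 13
f 13 16 15
f 15 17 13
f 14 20 16
f 18 14 17
f 18 20 14
f 16 20 15
f 19 17 15
f 15 20 19
f 19 18 17
f 20 18 19
f 22 24 21
f 25 22 21
f 21 24 23
f 23 25 21
f 22 28 24
f 26 22 25
f 26 28 22
f 24 28 23
f 27 25 23
f 23 28 27
f 27 26 25
f 28 26 27
f 30 29 33
f 30 33 31
f 31 33 34
f 31 34 32
f 33 29 35
f 33 35 34
f 34 35 36
f 34 36 32
f 35 29 37
f 35 37 36
f 36 37 38
f 36 38 32
f 37 29 39
f 37 39 38
f 38 39 40
f 38 40 32
f 39 29 41
f 39 41 40
f 40 41 42
f 40 42 32
f 41 29 43
f 41 43 42
f 42 43 44
f 42 44 32
f 43 29 45
f 43 45 44
f 44 45 46
f 44 46 32
f 45 29 47
f 45 47 46
f 46 47 48
f 46 48 32
f 47 29 49
f 47 49 48
f 48 49 50
f 48 50 32
f 49 29 51
f 49 51 50
f 50 51 52
f 50 52 32
f 51 29 53
f 51 53 52
f 52 53 54
f 52 54 32
f 53 29 55
f 53 55 54
f 54 55 56
f 54 56 32
f 55 29 57
f 55 57 56
f 56 57 58
f 56 58 32
f 57 29 30
f 57 30 58
f 58 30 31
f 58 31 32



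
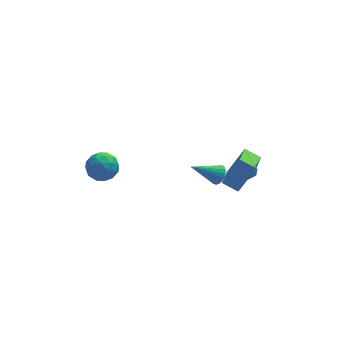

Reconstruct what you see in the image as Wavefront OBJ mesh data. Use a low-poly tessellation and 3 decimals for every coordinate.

v -3.687 2.812 -0.7
v -3.032 3.146 -1.297
v -2.788 1.614 -0.383
v -2.133 1.948 -0.98
v -2.31 2.403 -0.169
v -2.866 3.143 -0.365
v -2.954 1.617 -1.315
v -3.51 2.357 -1.511
v -2.579 2.407 -1.677
v -2.181 2.893 -0.969
v -3.639 1.867 -0.711
v -3.241 2.353 -0.003
v -3.438 3.084 -1.026
v -2.382 1.676 -0.654
v -2.486 1.943 -0.177
v -2.101 2.139 -0.528
v -3.341 3.083 -0.479
v -2.956 3.279 -0.829
v -2.532 2.842 -0.167
v -2.864 1.481 -0.851
v -2.479 1.677 -1.201
v -3.719 2.621 -1.152
v -3.334 2.817 -1.503
v -3.288 1.918 -1.513
v -2.787 2.846 -1.6
v -2.259 2.142 -1.414
v -2.741 1.947 -1.611
v -3.068 2.382 -1.726
v -2.554 3.131 -1.184
v -2.025 2.427 -0.998
v -2.129 2.695 -0.521
v -2.456 3.13 -0.636
v -2.287 2.697 -1.407
v -3.795 2.333 -0.682
v -3.266 1.629 -0.496
v -3.364 1.63 -1.044
v -3.691 2.065 -1.159
v -3.561 2.618 -0.266
v -3.033 1.914 -0.08
v -2.752 2.378 0.046
v -3.079 2.813 -0.069
v -3.533 2.063 -0.273
v 3.328 -2.866 2.033
v 2.719 -4.394 2.766
v 2.616 -2.402 2.41
v 2.007 -3.929 3.143
v 4.253 -2.571 3.417
v 3.644 -4.098 4.15
v 3.541 -2.106 3.794
v 2.932 -3.634 4.527
v 4.082 -0.419 0.263
v 4.391 -0.354 0.737
v 3.578 -1.781 0.777
v 3.988 -0.191 0.776
v 3.641 -0.161 0.515
v 3.551 -0.283 0.106
v 3.772 -0.484 -0.212
v 4.175 -0.648 -0.251
v 4.523 -0.678 0.01
v 4.612 -0.556 0.42
v 2.615 -0.486 0.23
v 2.89 -0.833 0.634
v 1.165 -0.494 1.21
v 2.945 -0.604 0.716
v 2.942 -0.354 0.715
v 2.883 -0.128 0.629
v 2.777 0.037 0.475
v 2.644 0.112 0.278
v 2.505 0.083 0.072
v 2.385 -0.044 -0.106
v 2.305 -0.247 -0.226
v 2.278 -0.492 -0.267
v 2.31 -0.736 -0.223
v 2.394 -0.936 -0.1
v 2.517 -1.058 0.079
v 2.656 -1.082 0.285
v 2.788 -1.002 0.481
f 1 38 17
f 38 12 41
f 17 41 6
f 38 41 17
f 1 17 13
f 17 6 18
f 13 18 2
f 17 18 13
f 1 13 22
f 13 2 23
f 22 23 8
f 13 23 22
f 1 22 34
f 22 8 37
f 34 37 11
f 22 37 34
f 1 34 38
f 34 11 42
f 38 42 12
f 34 42 38
f 2 18 29
f 18 6 32
f 29 32 10
f 18 32 29
f 6 41 19
f 41 12 40
f 19 40 5
f 41 40 19
f 12 42 39
f 42 11 35
f 39 35 3
f 42 35 39
f 11 37 36
f 37 8 24
f 36 24 7
f 37 24 36
f 8 23 28
f 23 2 25
f 28 25 9
f 23 25 28
f 4 30 16
f 30 10 31
f 16 31 5
f 30 31 16
f 4 16 14
f 16 5 15
f 14 15 3
f 16 15 14
f 4 14 21
f 14 3 20
f 21 20 7
f 14 20 21
f 4 21 26
f 21 7 27
f 26 27 9
f 21 27 26
f 4 26 30
f 26 9 33
f 30 33 10
f 26 33 30
f 5 31 19
f 31 10 32
f 19 32 6
f 31 32 19
f 3 15 39
f 15 5 40
f 39 40 12
f 15 40 39
f 7 20 36
f 20 3 35
f 36 35 11
f 20 35 36
f 9 27 28
f 27 7 24
f 28 24 8
f 27 24 28
f 10 33 29
f 33 9 25
f 29 25 2
f 33 25 29
f 44 46 43
f 47 44 43
f 43 46 45
f 45 47 43
f 44 50 46
f 48 44 47
f 48 50 44
f 46 50 45
f 49 47 45
f 45 50 49
f 49 48 47
f 50 48 49
f 52 51 54
f 52 54 53
f 54 51 55
f 54 55 53
f 55 51 56
f 55 56 53
f 56 51 57
f 56 57 53
f 57 51 58
f 57 58 53
f 58 51 59
f 58 59 53
f 59 51 60
f 59 60 53
f 60 51 52
f 60 52 53
f 62 61 64
f 62 64 63
f 64 61 65
f 64 65 63
f 65 61 66
f 65 66 63
f 66 61 67
f 66 67 63
f 67 61 68
f 67 68 63
f 68 61 69
f 68 69 63
f 69 61 70
f 69 70 63
f 70 61 71
f 70 71 63
f 71 61 72
f 71 72 63
f 72 61 73
f 72 73 63
f 73 61 74
f 73 74 63
f 74 61 75
f 74 75 63
f 75 61 76
f 75 76 63
f 76 61 77
f 76 77 63
f 77 61 62
f 77 62 63



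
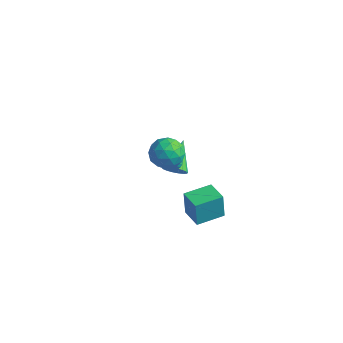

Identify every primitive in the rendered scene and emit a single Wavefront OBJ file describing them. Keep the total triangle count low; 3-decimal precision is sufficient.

v -0.407 -0.465 -4.56
v -0.548 -0.437 -3.087
v 0.146 1.004 -4.535
v 0.005 1.032 -3.062
v 0.775 -0.912 -4.438
v 0.634 -0.884 -2.965
v 1.328 0.557 -4.413
v 1.187 0.585 -2.94
v -1.15 -0.506 -0.777
v -0.663 -0.565 -0.874
v -1.09 -1.454 0.097
v -0.658 -0.433 -0.731
v -0.727 -0.312 -0.595
v -0.86 -0.22 -0.486
v -1.038 -0.172 -0.422
v -1.233 -0.175 -0.411
v -1.415 -0.228 -0.457
v -1.557 -0.324 -0.55
v -1.637 -0.447 -0.679
v -1.643 -0.579 -0.822
v -1.574 -0.701 -0.958
v -1.44 -0.792 -1.067
v -1.262 -0.84 -1.131
v -1.067 -0.837 -1.142
v -0.885 -0.784 -1.097
v -0.743 -0.689 -1.003
v 0.085 -2.183 2.924
v 0.978 -2.202 3.205
v 0.182 -3.638 2.515
v 1.075 -3.657 2.796
v 0.387 -3.579 3.426
v 0.327 -2.68 3.679
v 0.833 -3.16 2.041
v 0.773 -2.261 2.294
v 1.44 -2.806 2.659
v 1.164 -3.065 3.515
v -0.004 -2.775 2.205
v -0.28 -3.034 3.061
v 0.523 -2.065 3.1
v 0.637 -3.775 2.62
v 0.233 -3.729 2.99
v 0.757 -3.741 3.155
v 0.141 -2.346 3.379
v 0.665 -2.357 3.544
v 0.318 -3.166 3.674
v 0.495 -3.483 2.176
v 1.019 -3.494 2.341
v 0.403 -2.099 2.565
v 0.927 -2.111 2.73
v 0.842 -2.674 2.046
v 1.319 -2.431 2.945
v 1.376 -3.287 2.704
v 1.234 -2.994 2.261
v 1.199 -2.466 2.409
v 1.157 -2.584 3.448
v 1.214 -3.439 3.208
v 0.81 -3.393 3.578
v 0.775 -2.864 3.727
v 1.429 -2.939 3.127
v -0.054 -2.401 2.512
v 0.003 -3.256 2.272
v 0.385 -2.976 1.993
v 0.35 -2.447 2.142
v -0.216 -2.553 3.016
v -0.159 -3.409 2.775
v -0.039 -3.374 3.311
v -0.074 -2.846 3.459
v -0.269 -2.901 2.593
v -1.813 0.306 -2.551
v -1.384 0.734 -2.858
v -2.527 1.754 -1.529
v -1.627 0.742 -3.038
v -1.907 0.663 -3.122
v -2.168 0.513 -3.092
v -2.359 0.323 -2.956
v -2.442 0.129 -2.739
v -2.401 -0.03 -2.484
v -2.243 -0.122 -2.243
v -2 -0.13 -2.063
v -1.72 -0.051 -1.979
v -1.459 0.099 -2.009
v -1.267 0.289 -2.146
v -1.184 0.483 -2.363
v -1.226 0.642 -2.617
f 2 4 1
f 5 2 1
f 1 4 3
f 3 5 1
f 2 8 4
f 6 2 5
f 6 8 2
f 4 8 3
f 7 5 3
f 3 8 7
f 7 6 5
f 8 6 7
f 10 9 12
f 10 12 11
f 12 9 13
f 12 13 11
f 13 9 14
f 13 14 11
f 14 9 15
f 14 15 11
f 15 9 16
f 15 16 11
f 16 9 17
f 16 17 11
f 17 9 18
f 17 18 11
f 18 9 19
f 18 19 11
f 19 9 20
f 19 20 11
f 20 9 21
f 20 21 11
f 21 9 22
f 21 22 11
f 22 9 23
f 22 23 11
f 23 9 24
f 23 24 11
f 24 9 25
f 24 25 11
f 25 9 26
f 25 26 11
f 26 9 10
f 26 10 11
f 27 64 43
f 64 38 67
f 43 67 32
f 64 67 43
f 27 43 39
f 43 32 44
f 39 44 28
f 43 44 39
f 27 39 48
f 39 28 49
f 48 49 34
f 39 49 48
f 27 48 60
f 48 34 63
f 60 63 37
f 48 63 60
f 27 60 64
f 60 37 68
f 64 68 38
f 60 68 64
f 28 44 55
f 44 32 58
f 55 58 36
f 44 58 55
f 32 67 45
f 67 38 66
f 45 66 31
f 67 66 45
f 38 68 65
f 68 37 61
f 65 61 29
f 68 61 65
f 37 63 62
f 63 34 50
f 62 50 33
f 63 50 62
f 34 49 54
f 49 28 51
f 54 51 35
f 49 51 54
f 30 56 42
f 56 36 57
f 42 57 31
f 56 57 42
f 30 42 40
f 42 31 41
f 40 41 29
f 42 41 40
f 30 40 47
f 40 29 46
f 47 46 33
f 40 46 47
f 30 47 52
f 47 33 53
f 52 53 35
f 47 53 52
f 30 52 56
f 52 35 59
f 56 59 36
f 52 59 56
f 31 57 45
f 57 36 58
f 45 58 32
f 57 58 45
f 29 41 65
f 41 31 66
f 65 66 38
f 41 66 65
f 33 46 62
f 46 29 61
f 62 61 37
f 46 61 62
f 35 53 54
f 53 33 50
f 54 50 34
f 53 50 54
f 36 59 55
f 59 35 51
f 55 51 28
f 59 51 55
f 70 69 72
f 70 72 71
f 72 69 73
f 72 73 71
f 73 69 74
f 73 74 71
f 74 69 75
f 74 75 71
f 75 69 76
f 75 76 71
f 76 69 77
f 76 77 71
f 77 69 78
f 77 78 71
f 78 69 79
f 78 79 71
f 79 69 80
f 79 80 71
f 80 69 81
f 80 81 71
f 81 69 82
f 81 82 71
f 82 69 83
f 82 83 71
f 83 69 84
f 83 84 71
f 84 69 70
f 84 70 71



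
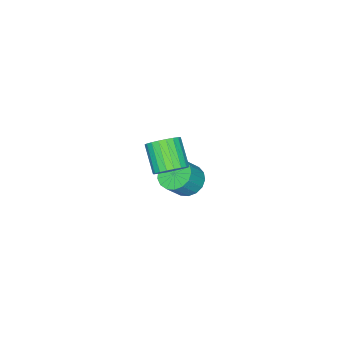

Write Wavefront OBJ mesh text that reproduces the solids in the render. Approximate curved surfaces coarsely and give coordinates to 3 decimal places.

v 3.242 0.436 1.255
v 3.538 0.816 1.804
v 2.935 -0.056 2.733
v 2.638 -0.436 2.185
v 3.273 0.958 1.765
v 2.669 0.086 2.694
v 3.002 1.01 1.638
v 2.399 0.138 2.567
v 2.773 0.962 1.444
v 2.169 0.091 2.374
v 2.625 0.824 1.218
v 2.021 -0.048 2.148
v 2.583 0.618 0.999
v 1.98 -0.253 1.929
v 2.655 0.381 0.824
v 2.052 -0.49 1.753
v 2.829 0.154 0.723
v 2.226 -0.718 1.653
v 3.074 -0.025 0.714
v 2.471 -0.897 1.644
v 3.348 -0.124 0.799
v 2.745 -0.996 1.729
v 3.604 -0.127 0.963
v 3.001 -0.998 1.893
v 3.797 -0.032 1.177
v 3.193 -0.903 2.107
v 3.894 0.144 1.405
v 3.29 -0.728 2.335
v 3.878 0.37 1.607
v 3.275 -0.501 2.536
v 3.752 0.608 1.748
v 3.149 -0.264 2.677
v -0.566 -1.555 -3.573
v -0.207 -2.164 -3.968
v 0.545 -2.334 -3.023
v 0.186 -1.725 -2.627
v -0.003 -1.851 -4.074
v 0.749 -2.022 -3.129
v 0.072 -1.471 -4.065
v 0.824 -1.642 -3.12
v 0.001 -1.11 -3.943
v 0.753 -1.28 -2.998
v -0.2 -0.851 -3.737
v 0.552 -1.021 -2.791
v -0.485 -0.753 -3.492
v 0.267 -0.923 -2.547
v -0.789 -0.839 -3.267
v -0.036 -1.009 -2.321
v -1.041 -1.088 -3.111
v -0.289 -1.259 -2.166
v -1.184 -1.445 -3.061
v -0.432 -1.616 -2.116
v -1.186 -1.827 -3.128
v -0.434 -1.997 -2.183
v -1.046 -2.146 -3.298
v -0.294 -2.317 -2.352
v -0.796 -2.33 -3.53
v -0.044 -2.501 -2.584
v -0.493 -2.337 -3.772
v 0.259 -2.507 -2.826
f 2 1 5
f 2 5 3
f 3 5 6
f 3 6 4
f 5 1 7
f 5 7 6
f 6 7 8
f 6 8 4
f 7 1 9
f 7 9 8
f 8 9 10
f 8 10 4
f 9 1 11
f 9 11 10
f 10 11 12
f 10 12 4
f 11 1 13
f 11 13 12
f 12 13 14
f 12 14 4
f 13 1 15
f 13 15 14
f 14 15 16
f 14 16 4
f 15 1 17
f 15 17 16
f 16 17 18
f 16 18 4
f 17 1 19
f 17 19 18
f 18 19 20
f 18 20 4
f 19 1 21
f 19 21 20
f 20 21 22
f 20 22 4
f 21 1 23
f 21 23 22
f 22 23 24
f 22 24 4
f 23 1 25
f 23 25 24
f 24 25 26
f 24 26 4
f 25 1 27
f 25 27 26
f 26 27 28
f 26 28 4
f 27 1 29
f 27 29 28
f 28 29 30
f 28 30 4
f 29 1 31
f 29 31 30
f 30 31 32
f 30 32 4
f 31 1 2
f 31 2 32
f 32 2 3
f 32 3 4
f 34 33 37
f 34 37 35
f 35 37 38
f 35 38 36
f 37 33 39
f 37 39 38
f 38 39 40
f 38 40 36
f 39 33 41
f 39 41 40
f 40 41 42
f 40 42 36
f 41 33 43
f 41 43 42
f 42 43 44
f 42 44 36
f 43 33 45
f 43 45 44
f 44 45 46
f 44 46 36
f 45 33 47
f 45 47 46
f 46 47 48
f 46 48 36
f 47 33 49
f 47 49 48
f 48 49 50
f 48 50 36
f 49 33 51
f 49 51 50
f 50 51 52
f 50 52 36
f 51 33 53
f 51 53 52
f 52 53 54
f 52 54 36
f 53 33 55
f 53 55 54
f 54 55 56
f 54 56 36
f 55 33 57
f 55 57 56
f 56 57 58
f 56 58 36
f 57 33 59
f 57 59 58
f 58 59 60
f 58 60 36
f 59 33 34
f 59 34 60
f 60 34 35
f 60 35 36



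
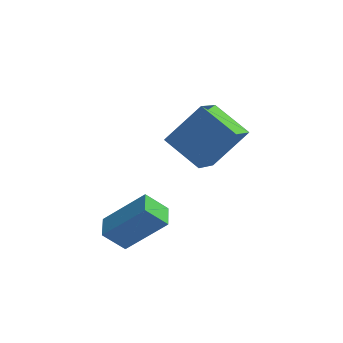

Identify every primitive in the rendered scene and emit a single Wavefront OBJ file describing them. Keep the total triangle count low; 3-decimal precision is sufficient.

v -2.957 -0.893 -2.12
v -1.426 -0.723 -0.621
v -3.087 0.048 -2.095
v -1.556 0.218 -0.595
v -2.144 -0.758 -2.965
v -0.613 -0.588 -1.465
v -2.274 0.183 -2.939
v -0.743 0.353 -1.44
v -1.011 1.195 1.73
v 0.203 2 3.086
v -0.697 2.854 0.464
v 0.517 3.658 1.82
v 0.343 0.382 1
v 1.557 1.186 2.356
v 0.657 2.04 -0.266
v 1.871 2.845 1.09
f 2 4 1
f 5 2 1
f 1 4 3
f 3 5 1
f 2 8 4
f 6 2 5
f 6 8 2
f 4 8 3
f 7 5 3
f 3 8 7
f 7 6 5
f 8 6 7
f 10 12 9
f 13 10 9
f 9 12 11
f 11 13 9
f 10 16 12
f 14 10 13
f 14 16 10
f 12 16 11
f 15 13 11
f 11 16 15
f 15 14 13
f 16 14 15



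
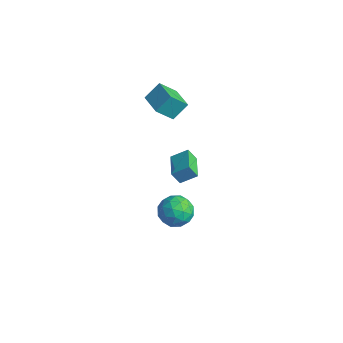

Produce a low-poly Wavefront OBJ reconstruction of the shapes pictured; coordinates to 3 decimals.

v 3.694 -2.938 3.157
v 4.258 -2.161 3.734
v 2.427 -1.934 3.043
v 2.991 -1.157 3.62
v 4.029 -2.603 2.38
v 4.593 -1.826 2.957
v 2.762 -1.599 2.266
v 3.326 -0.822 2.843
v 0.731 -1.161 -3.148
v 1.299 -0.249 -2.815
v 2.201 -1.751 -4.045
v 2.769 -0.839 -3.712
v 2.481 -1.626 -2.962
v 1.572 -1.262 -2.408
v 1.928 -0.738 -4.452
v 1.019 -0.374 -3.898
v 2.039 0.012 -3.621
v 2.381 -0.537 -2.701
v 1.119 -1.463 -4.159
v 1.461 -2.012 -3.239
v 0.886 -0.653 -2.903
v 2.614 -1.347 -3.957
v 2.444 -1.81 -3.516
v 2.779 -1.274 -3.321
v 1.046 -1.248 -2.663
v 1.381 -0.712 -2.468
v 2.075 -1.522 -2.554
v 2.119 -1.288 -4.392
v 2.454 -0.752 -4.197
v 0.721 -0.726 -3.539
v 1.056 -0.19 -3.344
v 1.425 -0.478 -4.306
v 1.655 0.036 -3.181
v 2.519 -0.31 -3.708
v 2.025 -0.251 -4.143
v 1.491 -0.037 -3.817
v 1.856 -0.286 -2.64
v 2.72 -0.633 -3.167
v 2.55 -1.096 -2.726
v 2.016 -0.881 -2.4
v 2.291 -0.133 -3.114
v 0.78 -1.367 -3.693
v 1.644 -1.714 -4.22
v 1.484 -1.119 -4.46
v 0.95 -0.904 -4.134
v 0.981 -1.69 -3.152
v 1.845 -2.036 -3.679
v 2.009 -1.963 -3.043
v 1.475 -1.749 -2.717
v 1.209 -1.867 -3.746
v -1.959 -0.169 3.941
v -1.78 0.764 4.828
v -1.598 0.791 2.859
v -1.419 1.723 3.747
v -0.461 -0.583 4.073
v -0.282 0.349 4.961
v -0.1 0.376 2.992
v 0.079 1.309 3.879
f 2 4 1
f 5 2 1
f 1 4 3
f 3 5 1
f 2 8 4
f 6 2 5
f 6 8 2
f 4 8 3
f 7 5 3
f 3 8 7
f 7 6 5
f 8 6 7
f 9 46 25
f 46 20 49
f 25 49 14
f 46 49 25
f 9 25 21
f 25 14 26
f 21 26 10
f 25 26 21
f 9 21 30
f 21 10 31
f 30 31 16
f 21 31 30
f 9 30 42
f 30 16 45
f 42 45 19
f 30 45 42
f 9 42 46
f 42 19 50
f 46 50 20
f 42 50 46
f 10 26 37
f 26 14 40
f 37 40 18
f 26 40 37
f 14 49 27
f 49 20 48
f 27 48 13
f 49 48 27
f 20 50 47
f 50 19 43
f 47 43 11
f 50 43 47
f 19 45 44
f 45 16 32
f 44 32 15
f 45 32 44
f 16 31 36
f 31 10 33
f 36 33 17
f 31 33 36
f 12 38 24
f 38 18 39
f 24 39 13
f 38 39 24
f 12 24 22
f 24 13 23
f 22 23 11
f 24 23 22
f 12 22 29
f 22 11 28
f 29 28 15
f 22 28 29
f 12 29 34
f 29 15 35
f 34 35 17
f 29 35 34
f 12 34 38
f 34 17 41
f 38 41 18
f 34 41 38
f 13 39 27
f 39 18 40
f 27 40 14
f 39 40 27
f 11 23 47
f 23 13 48
f 47 48 20
f 23 48 47
f 15 28 44
f 28 11 43
f 44 43 19
f 28 43 44
f 17 35 36
f 35 15 32
f 36 32 16
f 35 32 36
f 18 41 37
f 41 17 33
f 37 33 10
f 41 33 37
f 52 54 51
f 55 52 51
f 51 54 53
f 53 55 51
f 52 58 54
f 56 52 55
f 56 58 52
f 54 58 53
f 57 55 53
f 53 58 57
f 57 56 55
f 58 56 57



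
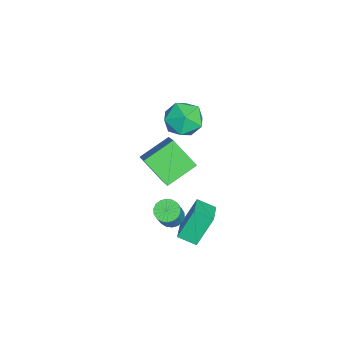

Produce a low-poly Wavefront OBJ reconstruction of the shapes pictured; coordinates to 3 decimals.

v 3.103 -1.432 -1.223
v 3.474 -1.908 -1.515
v 4.587 -2.063 0.151
v 4.217 -1.588 0.443
v 3.618 -1.657 -1.588
v 4.731 -1.813 0.078
v 3.66 -1.362 -1.589
v 4.774 -1.518 0.077
v 3.592 -1.081 -1.517
v 4.706 -1.236 0.149
v 3.427 -0.869 -1.387
v 4.541 -1.025 0.279
v 3.198 -0.769 -1.225
v 4.312 -0.925 0.442
v 2.95 -0.8 -1.062
v 4.064 -0.956 0.604
v 2.733 -0.957 -0.931
v 3.846 -1.112 0.735
v 2.589 -1.207 -0.858
v 3.702 -1.363 0.808
v 2.546 -1.502 -0.857
v 3.66 -1.658 0.809
v 2.614 -1.784 -0.929
v 3.728 -1.939 0.737
v 2.779 -1.995 -1.059
v 3.893 -2.151 0.607
v 3.008 -2.095 -1.222
v 4.122 -2.251 0.445
v 3.256 -2.064 -1.384
v 4.37 -2.22 0.282
v 2.224 -1.043 -2.934
v 1.652 -0.222 -1.307
v 2.428 -0.069 -3.354
v 1.856 0.752 -1.727
v 3.664 -1.112 -2.393
v 3.092 -0.291 -0.766
v 3.868 -0.138 -2.813
v 3.296 0.683 -1.186
v -0.239 -0.617 2.159
v 0.52 -1.113 2.91
v -1.66 -0.927 3.39
v -0.901 -1.423 4.141
v -0.849 -0.266 3.93
v 0.029 -0.074 3.169
v -1.169 -1.966 3.131
v -0.291 -1.774 2.37
v -0.055 -1.947 3.511
v 0.143 -0.896 4.005
v -1.283 -1.144 2.295
v -1.085 -0.093 2.789
v -2.682 -3.417 -2.354
v -3.685 -1.946 -1.534
v -1.915 -2.157 -3.675
v -2.918 -0.686 -2.855
v -1.302 -3.094 -1.245
v -2.305 -1.623 -0.425
v -0.535 -1.834 -2.566
v -1.538 -0.363 -1.746
f 2 1 5
f 2 5 3
f 3 5 6
f 3 6 4
f 5 1 7
f 5 7 6
f 6 7 8
f 6 8 4
f 7 1 9
f 7 9 8
f 8 9 10
f 8 10 4
f 9 1 11
f 9 11 10
f 10 11 12
f 10 12 4
f 11 1 13
f 11 13 12
f 12 13 14
f 12 14 4
f 13 1 15
f 13 15 14
f 14 15 16
f 14 16 4
f 15 1 17
f 15 17 16
f 16 17 18
f 16 18 4
f 17 1 19
f 17 19 18
f 18 19 20
f 18 20 4
f 19 1 21
f 19 21 20
f 20 21 22
f 20 22 4
f 21 1 23
f 21 23 22
f 22 23 24
f 22 24 4
f 23 1 25
f 23 25 24
f 24 25 26
f 24 26 4
f 25 1 27
f 25 27 26
f 26 27 28
f 26 28 4
f 27 1 29
f 27 29 28
f 28 29 30
f 28 30 4
f 29 1 2
f 29 2 30
f 30 2 3
f 30 3 4
f 32 34 31
f 35 32 31
f 31 34 33
f 33 35 31
f 32 38 34
f 36 32 35
f 36 38 32
f 34 38 33
f 37 35 33
f 33 38 37
f 37 36 35
f 38 36 37
f 39 50 44
f 39 44 40
f 39 40 46
f 39 46 49
f 39 49 50
f 40 44 48
f 44 50 43
f 50 49 41
f 49 46 45
f 46 40 47
f 42 48 43
f 42 43 41
f 42 41 45
f 42 45 47
f 42 47 48
f 43 48 44
f 41 43 50
f 45 41 49
f 47 45 46
f 48 47 40
f 52 54 51
f 55 52 51
f 51 54 53
f 53 55 51
f 52 58 54
f 56 52 55
f 56 58 52
f 54 58 53
f 57 55 53
f 53 58 57
f 57 56 55
f 58 56 57



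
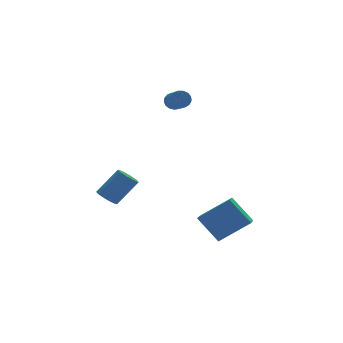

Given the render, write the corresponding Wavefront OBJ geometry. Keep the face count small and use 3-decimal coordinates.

v 1.859 -4.383 -4.027
v 3.455 -4.813 -2.848
v 1.143 -3.377 -2.69
v 2.739 -3.807 -1.511
v 2.621 -3.093 -4.589
v 4.217 -3.523 -3.41
v 1.905 -2.087 -3.252
v 3.501 -2.517 -2.073
v -1.168 3.139 -3.665
v -0.69 3.451 -4.07
v 0.546 3.413 -2.64
v 0.068 3.101 -2.235
v -0.889 3.74 -3.89
v 0.347 3.702 -2.46
v -1.176 3.838 -3.639
v 0.059 3.801 -2.209
v -1.461 3.714 -3.396
v -0.226 3.677 -1.966
v -1.653 3.408 -3.238
v -0.418 3.371 -1.809
v -1.691 3.016 -3.216
v -0.455 2.979 -1.786
v -1.562 2.663 -3.336
v -0.327 2.625 -1.907
v -1.309 2.461 -3.561
v -0.073 2.424 -2.131
v -1.01 2.474 -3.818
v 0.225 2.437 -2.389
v -0.762 2.698 -4.027
v 0.474 2.661 -2.597
v -0.642 3.062 -4.121
v 0.593 3.025 -2.691
v 2.731 3 2.926
v 2.892 2.725 2.429
v 2.73 1.566 3.017
v 2.569 1.84 3.514
v 3.136 2.762 2.568
v 2.973 1.602 3.156
v 3.286 2.853 2.79
v 3.124 1.693 3.377
v 3.309 2.978 3.042
v 3.147 1.818 3.629
v 3.2 3.107 3.268
v 3.038 1.948 3.855
v 2.983 3.212 3.415
v 2.821 2.053 4.003
v 2.709 3.269 3.451
v 2.547 2.109 4.038
v 2.44 3.264 3.366
v 2.278 2.104 3.954
v 2.237 3.198 3.181
v 2.075 2.038 3.768
v 2.148 3.087 2.937
v 1.985 1.927 3.525
v 2.192 2.956 2.691
v 2.03 1.796 3.278
v 2.36 2.835 2.498
v 2.197 1.675 3.086
v 2.612 2.752 2.404
v 2.45 1.592 2.992
f 2 4 1
f 5 2 1
f 1 4 3
f 3 5 1
f 2 8 4
f 6 2 5
f 6 8 2
f 4 8 3
f 7 5 3
f 3 8 7
f 7 6 5
f 8 6 7
f 10 9 13
f 10 13 11
f 11 13 14
f 11 14 12
f 13 9 15
f 13 15 14
f 14 15 16
f 14 16 12
f 15 9 17
f 15 17 16
f 16 17 18
f 16 18 12
f 17 9 19
f 17 19 18
f 18 19 20
f 18 20 12
f 19 9 21
f 19 21 20
f 20 21 22
f 20 22 12
f 21 9 23
f 21 23 22
f 22 23 24
f 22 24 12
f 23 9 25
f 23 25 24
f 24 25 26
f 24 26 12
f 25 9 27
f 25 27 26
f 26 27 28
f 26 28 12
f 27 9 29
f 27 29 28
f 28 29 30
f 28 30 12
f 29 9 31
f 29 31 30
f 30 31 32
f 30 32 12
f 31 9 10
f 31 10 32
f 32 10 11
f 32 11 12
f 34 33 37
f 34 37 35
f 35 37 38
f 35 38 36
f 37 33 39
f 37 39 38
f 38 39 40
f 38 40 36
f 39 33 41
f 39 41 40
f 40 41 42
f 40 42 36
f 41 33 43
f 41 43 42
f 42 43 44
f 42 44 36
f 43 33 45
f 43 45 44
f 44 45 46
f 44 46 36
f 45 33 47
f 45 47 46
f 46 47 48
f 46 48 36
f 47 33 49
f 47 49 48
f 48 49 50
f 48 50 36
f 49 33 51
f 49 51 50
f 50 51 52
f 50 52 36
f 51 33 53
f 51 53 52
f 52 53 54
f 52 54 36
f 53 33 55
f 53 55 54
f 54 55 56
f 54 56 36
f 55 33 57
f 55 57 56
f 56 57 58
f 56 58 36
f 57 33 59
f 57 59 58
f 58 59 60
f 58 60 36
f 59 33 34
f 59 34 60
f 60 34 35
f 60 35 36



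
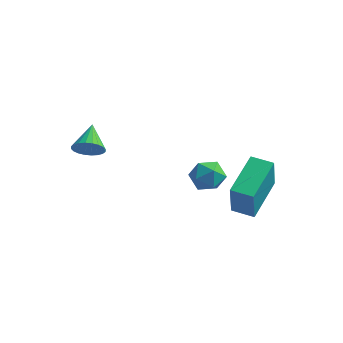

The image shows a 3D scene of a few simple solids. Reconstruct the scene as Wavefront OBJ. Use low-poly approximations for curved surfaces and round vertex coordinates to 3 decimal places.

v 0.014 1.905 -2.603
v 0.518 1.43 -2.325
v -0.858 1.09 -2.415
v -0.354 0.615 -2.137
v -0.531 1.234 -1.759
v 0.008 1.737 -1.875
v -0.348 0.783 -2.865
v 0.191 1.286 -2.981
v 0.295 0.736 -2.487
v 0.181 1.015 -1.804
v -0.521 1.505 -2.936
v -0.635 1.784 -2.253
v 1.272 0.04 -2.919
v 1.386 -0.401 -1.427
v 1.317 1.862 -2.384
v 1.431 1.422 -0.892
v 2.169 0.038 -2.988
v 2.283 -0.402 -1.496
v 2.214 1.861 -2.453
v 2.328 1.42 -0.961
v -3.019 -2.602 0.979
v -2.764 -2.794 1.499
v -3.341 -1.618 1.501
v -2.581 -2.681 1.397
v -2.466 -2.555 1.231
v -2.434 -2.437 1.027
v -2.491 -2.343 0.816
v -2.629 -2.29 0.629
v -2.826 -2.284 0.496
v -3.053 -2.326 0.436
v -3.274 -2.41 0.459
v -3.457 -2.524 0.561
v -3.572 -2.65 0.727
v -3.604 -2.768 0.931
v -3.547 -2.861 1.142
v -3.409 -2.915 1.329
v -3.212 -2.921 1.462
v -2.985 -2.879 1.522
f 1 12 6
f 1 6 2
f 1 2 8
f 1 8 11
f 1 11 12
f 2 6 10
f 6 12 5
f 12 11 3
f 11 8 7
f 8 2 9
f 4 10 5
f 4 5 3
f 4 3 7
f 4 7 9
f 4 9 10
f 5 10 6
f 3 5 12
f 7 3 11
f 9 7 8
f 10 9 2
f 14 16 13
f 17 14 13
f 13 16 15
f 15 17 13
f 14 20 16
f 18 14 17
f 18 20 14
f 16 20 15
f 19 17 15
f 15 20 19
f 19 18 17
f 20 18 19
f 22 21 24
f 22 24 23
f 24 21 25
f 24 25 23
f 25 21 26
f 25 26 23
f 26 21 27
f 26 27 23
f 27 21 28
f 27 28 23
f 28 21 29
f 28 29 23
f 29 21 30
f 29 30 23
f 30 21 31
f 30 31 23
f 31 21 32
f 31 32 23
f 32 21 33
f 32 33 23
f 33 21 34
f 33 34 23
f 34 21 35
f 34 35 23
f 35 21 36
f 35 36 23
f 36 21 37
f 36 37 23
f 37 21 38
f 37 38 23
f 38 21 22
f 38 22 23



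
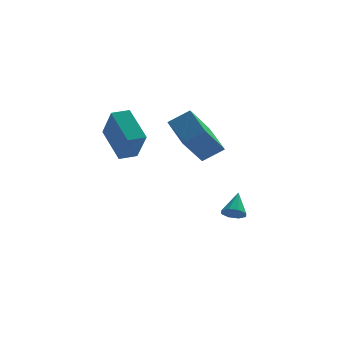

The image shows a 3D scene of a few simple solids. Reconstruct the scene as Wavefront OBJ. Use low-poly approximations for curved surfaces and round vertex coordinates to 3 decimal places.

v -2.094 -3.164 3.526
v -2.72 -1.716 4.638
v -2.435 -2.194 2.073
v -3.061 -0.747 3.185
v -1.279 -2.833 3.555
v -1.905 -1.386 4.667
v -1.62 -1.864 2.102
v -2.246 -0.416 3.214
v 2.818 -0.125 -2.286
v 3.085 0.2 -2.727
v 3.142 0.845 -1.374
v 2.633 0.305 -2.677
v 2.289 0.158 -2.398
v 2.254 -0.155 -2.053
v 2.55 -0.45 -1.844
v 3.002 -0.555 -1.894
v 3.346 -0.408 -2.173
v 3.381 -0.095 -2.518
v 0.418 -1.014 2.487
v 1.43 -0.992 3.168
v -0.101 0.61 3.206
v 0.911 0.632 3.887
v 1.389 -0.052 1.013
v 2.401 -0.03 1.694
v 0.87 1.572 1.732
v 1.882 1.594 2.413
f 2 4 1
f 5 2 1
f 1 4 3
f 3 5 1
f 2 8 4
f 6 2 5
f 6 8 2
f 4 8 3
f 7 5 3
f 3 8 7
f 7 6 5
f 8 6 7
f 10 9 12
f 10 12 11
f 12 9 13
f 12 13 11
f 13 9 14
f 13 14 11
f 14 9 15
f 14 15 11
f 15 9 16
f 15 16 11
f 16 9 17
f 16 17 11
f 17 9 18
f 17 18 11
f 18 9 10
f 18 10 11
f 20 22 19
f 23 20 19
f 19 22 21
f 21 23 19
f 20 26 22
f 24 20 23
f 24 26 20
f 22 26 21
f 25 23 21
f 21 26 25
f 25 24 23
f 26 24 25



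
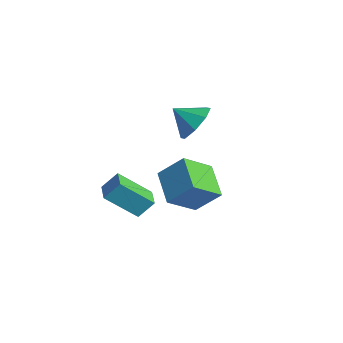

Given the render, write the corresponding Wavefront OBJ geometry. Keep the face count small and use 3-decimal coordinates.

v 2.274 1.326 -1.597
v 1.994 0.058 -0.423
v 2.946 2.131 -0.567
v 2.666 0.864 0.607
v 3.674 0.656 -1.987
v 3.394 -0.611 -0.813
v 4.346 1.462 -0.957
v 4.066 0.194 0.217
v 0.033 3.764 -0.884
v 0.727 3.146 -0.463
v -0.853 3.236 -0.196
v 0.64 3.812 -0.065
v 0.197 4.45 -0.147
v -0.342 4.686 -0.66
v -0.661 4.382 -1.305
v -0.573 3.716 -1.703
v -0.13 3.078 -1.621
v 0.408 2.842 -1.108
v 1.32 -2.202 -1.125
v 1.583 -1.552 -0.411
v 0.593 -1.748 -1.27
v 0.855 -1.098 -0.556
v 2.225 -1.162 -2.404
v 2.487 -0.512 -1.69
v 1.497 -0.708 -2.549
v 1.76 -0.058 -1.835
f 2 4 1
f 5 2 1
f 1 4 3
f 3 5 1
f 2 8 4
f 6 2 5
f 6 8 2
f 4 8 3
f 7 5 3
f 3 8 7
f 7 6 5
f 8 6 7
f 10 9 12
f 10 12 11
f 12 9 13
f 12 13 11
f 13 9 14
f 13 14 11
f 14 9 15
f 14 15 11
f 15 9 16
f 15 16 11
f 16 9 17
f 16 17 11
f 17 9 18
f 17 18 11
f 18 9 10
f 18 10 11
f 20 22 19
f 23 20 19
f 19 22 21
f 21 23 19
f 20 26 22
f 24 20 23
f 24 26 20
f 22 26 21
f 25 23 21
f 21 26 25
f 25 24 23
f 26 24 25



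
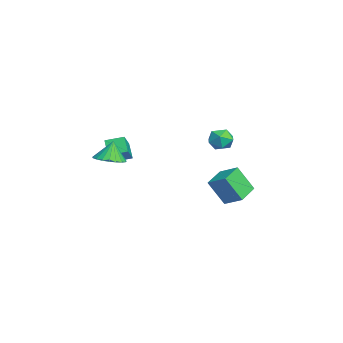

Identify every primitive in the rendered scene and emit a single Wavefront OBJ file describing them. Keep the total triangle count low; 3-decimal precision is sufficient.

v 0.851 -3.979 1.405
v 1.871 -4.026 1.651
v 0.529 -3.721 2.795
v 1.819 -3.603 1.56
v 1.6 -3.244 1.442
v 1.251 -3.012 1.318
v 0.833 -2.948 1.209
v 0.418 -3.062 1.134
v 0.078 -3.335 1.106
v -0.128 -3.719 1.129
v -0.165 -4.148 1.201
v -0.026 -4.548 1.307
v 0.264 -4.85 1.431
v 0.656 -5.001 1.55
v 1.082 -4.976 1.644
v 1.468 -4.778 1.697
v 1.747 -4.442 1.699
v -2.47 -3.866 1.043
v -1.197 -4.205 2.165
v -2.408 -2.653 1.34
v -1.135 -2.992 2.461
v -1.625 -3.688 0.139
v -0.352 -4.027 1.26
v -1.563 -2.475 0.435
v -0.29 -2.814 1.557
v 1.835 3.376 3.531
v 2.734 3.308 3.61
v 1.746 1.932 3.31
v 2.645 1.864 3.389
v 2.141 2.068 4.112
v 2.197 2.96 4.249
v 2.283 2.28 2.671
v 2.339 3.172 2.808
v 3.011 2.631 3.078
v 2.923 2.5 3.969
v 1.557 2.74 2.951
v 1.469 2.609 3.842
v -4.17 4.272 -3.941
v -4.398 3.22 -2.139
v -3.315 5.308 -3.229
v -3.544 4.255 -1.426
v -2.776 3.365 -4.294
v -3.005 2.312 -2.491
v -1.922 4.4 -3.581
v -2.15 3.348 -1.779
f 2 1 4
f 2 4 3
f 4 1 5
f 4 5 3
f 5 1 6
f 5 6 3
f 6 1 7
f 6 7 3
f 7 1 8
f 7 8 3
f 8 1 9
f 8 9 3
f 9 1 10
f 9 10 3
f 10 1 11
f 10 11 3
f 11 1 12
f 11 12 3
f 12 1 13
f 12 13 3
f 13 1 14
f 13 14 3
f 14 1 15
f 14 15 3
f 15 1 16
f 15 16 3
f 16 1 17
f 16 17 3
f 17 1 2
f 17 2 3
f 19 21 18
f 22 19 18
f 18 21 20
f 20 22 18
f 19 25 21
f 23 19 22
f 23 25 19
f 21 25 20
f 24 22 20
f 20 25 24
f 24 23 22
f 25 23 24
f 26 37 31
f 26 31 27
f 26 27 33
f 26 33 36
f 26 36 37
f 27 31 35
f 31 37 30
f 37 36 28
f 36 33 32
f 33 27 34
f 29 35 30
f 29 30 28
f 29 28 32
f 29 32 34
f 29 34 35
f 30 35 31
f 28 30 37
f 32 28 36
f 34 32 33
f 35 34 27
f 39 41 38
f 42 39 38
f 38 41 40
f 40 42 38
f 39 45 41
f 43 39 42
f 43 45 39
f 41 45 40
f 44 42 40
f 40 45 44
f 44 43 42
f 45 43 44



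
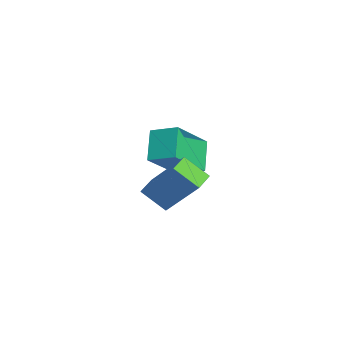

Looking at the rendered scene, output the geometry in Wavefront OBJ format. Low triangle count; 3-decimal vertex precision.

v -2.12 1.771 0.702
v -3.097 1.994 1.679
v -3.129 2.964 -0.579
v -4.106 3.187 0.399
v -1.534 2.673 1.081
v -2.511 2.896 2.059
v -2.543 3.866 -0.199
v -3.52 4.089 0.778
v -0.308 1.688 0.666
v 0.483 2.684 2.091
v 0.064 2.489 -0.101
v 0.855 3.485 1.324
v 0.485 1.215 0.556
v 1.276 2.211 1.981
v 0.857 2.016 -0.211
v 1.648 3.012 1.214
f 2 4 1
f 5 2 1
f 1 4 3
f 3 5 1
f 2 8 4
f 6 2 5
f 6 8 2
f 4 8 3
f 7 5 3
f 3 8 7
f 7 6 5
f 8 6 7
f 10 12 9
f 13 10 9
f 9 12 11
f 11 13 9
f 10 16 12
f 14 10 13
f 14 16 10
f 12 16 11
f 15 13 11
f 11 16 15
f 15 14 13
f 16 14 15



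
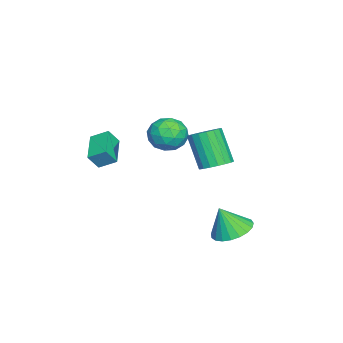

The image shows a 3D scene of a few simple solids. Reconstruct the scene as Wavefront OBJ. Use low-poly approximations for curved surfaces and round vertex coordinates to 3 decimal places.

v 1.853 3.104 1.423
v 2.589 3.012 1.667
v 1.962 2.323 3.3
v 1.227 2.416 3.057
v 2.512 3.333 1.773
v 1.885 2.645 3.406
v 2.305 3.61 1.81
v 1.678 2.921 3.443
v 2.008 3.786 1.77
v 1.382 3.097 3.403
v 1.681 3.827 1.662
v 1.055 3.138 3.295
v 1.388 3.725 1.506
v 0.761 3.036 3.14
v 1.187 3.5 1.335
v 0.56 2.811 2.968
v 1.118 3.197 1.18
v 0.491 2.508 2.813
v 1.195 2.875 1.074
v 0.568 2.187 2.707
v 1.402 2.599 1.037
v 0.775 1.91 2.67
v 1.698 2.423 1.077
v 1.072 1.734 2.71
v 2.025 2.382 1.185
v 1.399 1.693 2.818
v 2.319 2.484 1.34
v 1.692 1.795 2.974
v 2.52 2.709 1.512
v 1.893 2.02 3.145
v 0.736 3.592 -3.149
v 1.74 3.761 -3.216
v 0.924 3.028 -1.771
v 1.6 4.125 -3.048
v 1.311 4.396 -2.898
v 0.923 4.529 -2.791
v 0.502 4.499 -2.746
v 0.122 4.313 -2.77
v -0.152 4.002 -2.86
v -0.272 3.62 -3
v -0.218 3.233 -3.166
v 0.001 2.908 -3.328
v 0.347 2.702 -3.46
v 0.761 2.649 -3.538
v 1.17 2.76 -3.548
v 1.505 3.014 -3.49
v 1.706 3.368 -3.372
v 1.683 -2.192 0.511
v 0.186 -2.505 1.016
v 1.662 -1.359 0.967
v 0.166 -1.672 1.472
v 2.014 -2.588 1.248
v 0.518 -2.901 1.753
v 1.994 -1.755 1.704
v 0.497 -2.068 2.209
v -1.663 0.649 1.502
v -1.148 0.121 0.813
v -3.012 -0.201 1.147
v -2.497 -0.729 0.458
v -2.3 -0.853 1.44
v -1.466 -0.328 1.66
v -2.694 0.248 0.3
v -1.86 0.773 0.52
v -1.785 -0.127 0.071
v -1.542 -0.808 0.775
v -2.618 0.728 1.185
v -2.375 0.047 1.889
v -1.287 0.46 1.189
v -2.873 -0.54 0.771
v -2.757 -0.612 1.349
v -2.454 -0.923 0.944
v -1.474 0.196 1.686
v -1.172 -0.115 1.281
v -1.848 -0.687 1.65
v -2.988 0.035 0.679
v -2.686 -0.276 0.274
v -1.706 0.843 1.016
v -1.403 0.532 0.611
v -2.312 0.607 0.31
v -1.359 0.003 0.347
v -2.152 -0.497 0.139
v -2.268 0.078 0.046
v -1.778 0.387 0.175
v -1.216 -0.397 0.761
v -2.009 -0.897 0.553
v -1.893 -0.97 1.13
v -1.403 -0.661 1.259
v -1.591 -0.543 0.325
v -2.151 0.817 1.407
v -2.944 0.317 1.199
v -2.757 0.581 0.701
v -2.267 0.89 0.83
v -2.008 0.417 1.821
v -2.801 -0.083 1.613
v -2.382 -0.467 1.785
v -1.892 -0.158 1.914
v -2.569 0.463 1.635
f 2 1 5
f 2 5 3
f 3 5 6
f 3 6 4
f 5 1 7
f 5 7 6
f 6 7 8
f 6 8 4
f 7 1 9
f 7 9 8
f 8 9 10
f 8 10 4
f 9 1 11
f 9 11 10
f 10 11 12
f 10 12 4
f 11 1 13
f 11 13 12
f 12 13 14
f 12 14 4
f 13 1 15
f 13 15 14
f 14 15 16
f 14 16 4
f 15 1 17
f 15 17 16
f 16 17 18
f 16 18 4
f 17 1 19
f 17 19 18
f 18 19 20
f 18 20 4
f 19 1 21
f 19 21 20
f 20 21 22
f 20 22 4
f 21 1 23
f 21 23 22
f 22 23 24
f 22 24 4
f 23 1 25
f 23 25 24
f 24 25 26
f 24 26 4
f 25 1 27
f 25 27 26
f 26 27 28
f 26 28 4
f 27 1 29
f 27 29 28
f 28 29 30
f 28 30 4
f 29 1 2
f 29 2 30
f 30 2 3
f 30 3 4
f 32 31 34
f 32 34 33
f 34 31 35
f 34 35 33
f 35 31 36
f 35 36 33
f 36 31 37
f 36 37 33
f 37 31 38
f 37 38 33
f 38 31 39
f 38 39 33
f 39 31 40
f 39 40 33
f 40 31 41
f 40 41 33
f 41 31 42
f 41 42 33
f 42 31 43
f 42 43 33
f 43 31 44
f 43 44 33
f 44 31 45
f 44 45 33
f 45 31 46
f 45 46 33
f 46 31 47
f 46 47 33
f 47 31 32
f 47 32 33
f 49 51 48
f 52 49 48
f 48 51 50
f 50 52 48
f 49 55 51
f 53 49 52
f 53 55 49
f 51 55 50
f 54 52 50
f 50 55 54
f 54 53 52
f 55 53 54
f 56 93 72
f 93 67 96
f 72 96 61
f 93 96 72
f 56 72 68
f 72 61 73
f 68 73 57
f 72 73 68
f 56 68 77
f 68 57 78
f 77 78 63
f 68 78 77
f 56 77 89
f 77 63 92
f 89 92 66
f 77 92 89
f 56 89 93
f 89 66 97
f 93 97 67
f 89 97 93
f 57 73 84
f 73 61 87
f 84 87 65
f 73 87 84
f 61 96 74
f 96 67 95
f 74 95 60
f 96 95 74
f 67 97 94
f 97 66 90
f 94 90 58
f 97 90 94
f 66 92 91
f 92 63 79
f 91 79 62
f 92 79 91
f 63 78 83
f 78 57 80
f 83 80 64
f 78 80 83
f 59 85 71
f 85 65 86
f 71 86 60
f 85 86 71
f 59 71 69
f 71 60 70
f 69 70 58
f 71 70 69
f 59 69 76
f 69 58 75
f 76 75 62
f 69 75 76
f 59 76 81
f 76 62 82
f 81 82 64
f 76 82 81
f 59 81 85
f 81 64 88
f 85 88 65
f 81 88 85
f 60 86 74
f 86 65 87
f 74 87 61
f 86 87 74
f 58 70 94
f 70 60 95
f 94 95 67
f 70 95 94
f 62 75 91
f 75 58 90
f 91 90 66
f 75 90 91
f 64 82 83
f 82 62 79
f 83 79 63
f 82 79 83
f 65 88 84
f 88 64 80
f 84 80 57
f 88 80 84

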